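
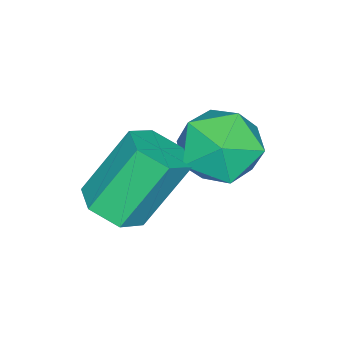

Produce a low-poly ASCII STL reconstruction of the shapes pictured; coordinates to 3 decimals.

solid 
facet normal -0.546 0.673 0.498
outer loop
vertex -3.373 -1.128 1.031
vertex -4.368 -1.813 0.865
vertex -3.671 -1.978 1.852
endloop
endfacet
facet normal 0.127 0.666 0.735
outer loop
vertex -3.373 -1.128 1.031
vertex -3.671 -1.978 1.852
vertex -2.506 -1.833 1.52
endloop
endfacet
facet normal 0.556 0.811 0.184
outer loop
vertex -3.373 -1.128 1.031
vertex -2.506 -1.833 1.52
vertex -2.484 -1.578 0.328
endloop
endfacet
facet normal 0.148 0.907 -0.394
outer loop
vertex -3.373 -1.128 1.031
vertex -2.484 -1.578 0.328
vertex -3.634 -1.566 -0.077
endloop
endfacet
facet normal -0.533 0.822 -0.200
outer loop
vertex -3.373 -1.128 1.031
vertex -3.634 -1.566 -0.077
vertex -4.368 -1.813 0.865
endloop
endfacet
facet normal 0.273 0.005 0.962
outer loop
vertex -2.506 -1.833 1.52
vertex -3.671 -1.978 1.852
vertex -2.966 -2.954 1.657
endloop
endfacet
facet normal -0.815 0.016 0.579
outer loop
vertex -3.671 -1.978 1.852
vertex -4.368 -1.813 0.865
vertex -4.116 -2.942 1.252
endloop
endfacet
facet normal -0.794 0.258 -0.551
outer loop
vertex -4.368 -1.813 0.865
vertex -3.634 -1.566 -0.077
vertex -4.094 -2.687 0.06
endloop
endfacet
facet normal 0.309 0.396 -0.865
outer loop
vertex -3.634 -1.566 -0.077
vertex -2.484 -1.578 0.328
vertex -2.929 -2.542 -0.272
endloop
endfacet
facet normal 0.968 0.240 0.069
outer loop
vertex -2.484 -1.578 0.328
vertex -2.506 -1.833 1.52
vertex -2.232 -2.707 0.715
endloop
endfacet
facet normal -0.148 -0.907 0.394
outer loop
vertex -3.227 -3.392 0.549
vertex -2.966 -2.954 1.657
vertex -4.116 -2.942 1.252
endloop
endfacet
facet normal -0.556 -0.811 -0.184
outer loop
vertex -3.227 -3.392 0.549
vertex -4.116 -2.942 1.252
vertex -4.094 -2.687 0.06
endloop
endfacet
facet normal -0.127 -0.666 -0.735
outer loop
vertex -3.227 -3.392 0.549
vertex -4.094 -2.687 0.06
vertex -2.929 -2.542 -0.272
endloop
endfacet
facet normal 0.546 -0.673 -0.498
outer loop
vertex -3.227 -3.392 0.549
vertex -2.929 -2.542 -0.272
vertex -2.232 -2.707 0.715
endloop
endfacet
facet normal 0.533 -0.822 0.200
outer loop
vertex -3.227 -3.392 0.549
vertex -2.232 -2.707 0.715
vertex -2.966 -2.954 1.657
endloop
endfacet
facet normal -0.309 -0.396 0.865
outer loop
vertex -4.116 -2.942 1.252
vertex -2.966 -2.954 1.657
vertex -3.671 -1.978 1.852
endloop
endfacet
facet normal -0.968 -0.240 -0.069
outer loop
vertex -4.094 -2.687 0.06
vertex -4.116 -2.942 1.252
vertex -4.368 -1.813 0.865
endloop
endfacet
facet normal -0.273 -0.005 -0.962
outer loop
vertex -2.929 -2.542 -0.272
vertex -4.094 -2.687 0.06
vertex -3.634 -1.566 -0.077
endloop
endfacet
facet normal 0.815 -0.016 -0.579
outer loop
vertex -2.232 -2.707 0.715
vertex -2.929 -2.542 -0.272
vertex -2.484 -1.578 0.328
endloop
endfacet
facet normal 0.794 -0.258 0.551
outer loop
vertex -2.966 -2.954 1.657
vertex -2.232 -2.707 0.715
vertex -2.506 -1.833 1.52
endloop
endfacet
facet normal 0.417 -0.369 -0.831
outer loop
vertex -0.479 -3.418 -0.467
vertex -1.144 -4.004 -0.54
vertex -1.21 -3.206 -0.928
endloop
endfacet
facet normal 0.389 0.898 -0.204
outer loop
vertex -0.479 -3.418 -0.467
vertex -1.21 -3.206 -0.928
vertex -1.39 -2.609 1.353
endloop
endfacet
facet normal 0.389 0.898 -0.204
outer loop
vertex -1.39 -2.609 1.353
vertex -1.21 -3.206 -0.928
vertex -2.121 -2.397 0.892
endloop
endfacet
facet normal -0.417 0.369 0.831
outer loop
vertex -1.39 -2.609 1.353
vertex -2.121 -2.397 0.892
vertex -2.056 -3.196 1.28
endloop
endfacet
facet normal 0.415 -0.370 -0.831
outer loop
vertex -1.21 -3.206 -0.928
vertex -1.144 -4.004 -0.54
vertex -1.876 -3.792 -1.0
endloop
endfacet
facet normal -0.517 0.655 -0.550
outer loop
vertex -1.21 -3.206 -0.928
vertex -1.876 -3.792 -1.0
vertex -2.121 -2.397 0.892
endloop
endfacet
facet normal -0.517 0.656 -0.550
outer loop
vertex -2.121 -2.397 0.892
vertex -1.876 -3.792 -1.0
vertex -2.787 -2.983 0.819
endloop
endfacet
facet normal -0.416 0.370 0.831
outer loop
vertex -2.121 -2.397 0.892
vertex -2.787 -2.983 0.819
vertex -2.056 -3.196 1.28
endloop
endfacet
facet normal 0.416 -0.368 -0.831
outer loop
vertex -1.876 -3.792 -1.0
vertex -1.144 -4.004 -0.54
vertex -1.81 -4.591 -0.613
endloop
endfacet
facet normal -0.906 -0.242 -0.346
outer loop
vertex -1.876 -3.792 -1.0
vertex -1.81 -4.591 -0.613
vertex -2.787 -2.983 0.819
endloop
endfacet
facet normal -0.906 -0.243 -0.346
outer loop
vertex -2.787 -2.983 0.819
vertex -1.81 -4.591 -0.613
vertex -2.721 -3.782 1.207
endloop
endfacet
facet normal -0.416 0.369 0.831
outer loop
vertex -2.787 -2.983 0.819
vertex -2.721 -3.782 1.207
vertex -2.056 -3.196 1.28
endloop
endfacet
facet normal 0.417 -0.369 -0.831
outer loop
vertex -1.81 -4.591 -0.613
vertex -1.144 -4.004 -0.54
vertex -1.079 -4.803 -0.152
endloop
endfacet
facet normal -0.389 -0.898 0.204
outer loop
vertex -1.81 -4.591 -0.613
vertex -1.079 -4.803 -0.152
vertex -2.721 -3.782 1.207
endloop
endfacet
facet normal -0.389 -0.898 0.204
outer loop
vertex -2.721 -3.782 1.207
vertex -1.079 -4.803 -0.152
vertex -1.99 -3.994 1.668
endloop
endfacet
facet normal -0.417 0.369 0.831
outer loop
vertex -2.721 -3.782 1.207
vertex -1.99 -3.994 1.668
vertex -2.056 -3.196 1.28
endloop
endfacet
facet normal 0.416 -0.370 -0.831
outer loop
vertex -1.079 -4.803 -0.152
vertex -1.144 -4.004 -0.54
vertex -0.413 -4.217 -0.079
endloop
endfacet
facet normal 0.517 -0.656 0.550
outer loop
vertex -1.079 -4.803 -0.152
vertex -0.413 -4.217 -0.079
vertex -1.99 -3.994 1.668
endloop
endfacet
facet normal 0.517 -0.655 0.550
outer loop
vertex -1.99 -3.994 1.668
vertex -0.413 -4.217 -0.079
vertex -1.324 -3.408 1.74
endloop
endfacet
facet normal -0.415 0.370 0.831
outer loop
vertex -1.99 -3.994 1.668
vertex -1.324 -3.408 1.74
vertex -2.056 -3.196 1.28
endloop
endfacet
facet normal 0.416 -0.369 -0.831
outer loop
vertex -0.413 -4.217 -0.079
vertex -1.144 -4.004 -0.54
vertex -0.479 -3.418 -0.467
endloop
endfacet
facet normal 0.906 0.243 0.346
outer loop
vertex -0.413 -4.217 -0.079
vertex -0.479 -3.418 -0.467
vertex -1.324 -3.408 1.74
endloop
endfacet
facet normal 0.906 0.242 0.346
outer loop
vertex -1.324 -3.408 1.74
vertex -0.479 -3.418 -0.467
vertex -1.39 -2.609 1.353
endloop
endfacet
facet normal -0.416 0.368 0.831
outer loop
vertex -1.324 -3.408 1.74
vertex -1.39 -2.609 1.353
vertex -2.056 -3.196 1.28
endloop
endfacet

endsolid


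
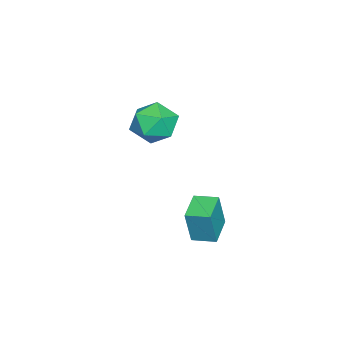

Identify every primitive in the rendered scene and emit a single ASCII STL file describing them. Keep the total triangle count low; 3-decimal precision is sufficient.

solid 
facet normal -0.981 -0.058 0.186
outer loop
vertex 2.061 2.876 2.32
vertex 2.021 3.929 2.438
vertex 1.736 3.051 0.66
endloop
endfacet
facet normal 0.037 -0.993 -0.112
outer loop
vertex 3.099 3.131 0.402
vertex 2.061 2.876 2.32
vertex 1.736 3.051 0.66
endloop
endfacet
facet normal -0.981 -0.058 0.186
outer loop
vertex 1.736 3.051 0.66
vertex 2.021 3.929 2.438
vertex 1.696 4.103 0.779
endloop
endfacet
facet normal -0.191 0.103 -0.976
outer loop
vertex 1.696 4.103 0.779
vertex 3.099 3.131 0.402
vertex 1.736 3.051 0.66
endloop
endfacet
facet normal 0.191 -0.102 0.976
outer loop
vertex 2.061 2.876 2.32
vertex 3.384 4.009 2.18
vertex 2.021 3.929 2.438
endloop
endfacet
facet normal 0.038 -0.993 -0.112
outer loop
vertex 3.424 2.957 2.061
vertex 2.061 2.876 2.32
vertex 3.099 3.131 0.402
endloop
endfacet
facet normal 0.192 -0.103 0.976
outer loop
vertex 3.424 2.957 2.061
vertex 3.384 4.009 2.18
vertex 2.061 2.876 2.32
endloop
endfacet
facet normal -0.037 0.993 0.111
outer loop
vertex 2.021 3.929 2.438
vertex 3.384 4.009 2.18
vertex 1.696 4.103 0.779
endloop
endfacet
facet normal -0.192 0.102 -0.976
outer loop
vertex 3.059 4.184 0.52
vertex 3.099 3.131 0.402
vertex 1.696 4.103 0.779
endloop
endfacet
facet normal -0.038 0.993 0.112
outer loop
vertex 1.696 4.103 0.779
vertex 3.384 4.009 2.18
vertex 3.059 4.184 0.52
endloop
endfacet
facet normal 0.981 0.058 -0.186
outer loop
vertex 3.059 4.184 0.52
vertex 3.424 2.957 2.061
vertex 3.099 3.131 0.402
endloop
endfacet
facet normal 0.981 0.058 -0.186
outer loop
vertex 3.384 4.009 2.18
vertex 3.424 2.957 2.061
vertex 3.059 4.184 0.52
endloop
endfacet
facet normal 0.284 -0.021 0.959
outer loop
vertex -1.793 0.162 4.049
vertex -2.803 -0.394 4.336
vertex -1.841 -1.025 4.037
endloop
endfacet
facet normal 0.850 -0.040 0.526
outer loop
vertex -1.793 0.162 4.049
vertex -1.841 -1.025 4.037
vertex -1.276 -0.445 3.168
endloop
endfacet
facet normal 0.832 0.543 0.114
outer loop
vertex -1.793 0.162 4.049
vertex -1.276 -0.445 3.168
vertex -1.889 0.545 2.929
endloop
endfacet
facet normal 0.255 0.921 0.293
outer loop
vertex -1.793 0.162 4.049
vertex -1.889 0.545 2.929
vertex -2.832 0.576 3.651
endloop
endfacet
facet normal -0.084 0.573 0.815
outer loop
vertex -1.793 0.162 4.049
vertex -2.832 0.576 3.651
vertex -2.803 -0.394 4.336
endloop
endfacet
facet normal 0.785 -0.612 0.102
outer loop
vertex -1.276 -0.445 3.168
vertex -1.841 -1.025 4.037
vertex -1.968 -1.376 2.909
endloop
endfacet
facet normal -0.131 -0.581 0.803
outer loop
vertex -1.841 -1.025 4.037
vertex -2.803 -0.394 4.336
vertex -2.911 -1.345 3.631
endloop
endfacet
facet normal -0.727 0.381 0.571
outer loop
vertex -2.803 -0.394 4.336
vertex -2.832 0.576 3.651
vertex -3.524 -0.355 3.392
endloop
endfacet
facet normal -0.179 0.945 -0.274
outer loop
vertex -2.832 0.576 3.651
vertex -1.889 0.545 2.929
vertex -2.959 0.225 2.523
endloop
endfacet
facet normal 0.756 0.332 -0.564
outer loop
vertex -1.889 0.545 2.929
vertex -1.276 -0.445 3.168
vertex -1.997 -0.406 2.224
endloop
endfacet
facet normal -0.255 -0.921 -0.293
outer loop
vertex -3.007 -0.962 2.511
vertex -1.968 -1.376 2.909
vertex -2.911 -1.345 3.631
endloop
endfacet
facet normal -0.832 -0.543 -0.114
outer loop
vertex -3.007 -0.962 2.511
vertex -2.911 -1.345 3.631
vertex -3.524 -0.355 3.392
endloop
endfacet
facet normal -0.850 0.040 -0.526
outer loop
vertex -3.007 -0.962 2.511
vertex -3.524 -0.355 3.392
vertex -2.959 0.225 2.523
endloop
endfacet
facet normal -0.284 0.021 -0.959
outer loop
vertex -3.007 -0.962 2.511
vertex -2.959 0.225 2.523
vertex -1.997 -0.406 2.224
endloop
endfacet
facet normal 0.084 -0.573 -0.815
outer loop
vertex -3.007 -0.962 2.511
vertex -1.997 -0.406 2.224
vertex -1.968 -1.376 2.909
endloop
endfacet
facet normal 0.179 -0.945 0.274
outer loop
vertex -2.911 -1.345 3.631
vertex -1.968 -1.376 2.909
vertex -1.841 -1.025 4.037
endloop
endfacet
facet normal -0.756 -0.332 0.564
outer loop
vertex -3.524 -0.355 3.392
vertex -2.911 -1.345 3.631
vertex -2.803 -0.394 4.336
endloop
endfacet
facet normal -0.785 0.612 -0.102
outer loop
vertex -2.959 0.225 2.523
vertex -3.524 -0.355 3.392
vertex -2.832 0.576 3.651
endloop
endfacet
facet normal 0.131 0.581 -0.803
outer loop
vertex -1.997 -0.406 2.224
vertex -2.959 0.225 2.523
vertex -1.889 0.545 2.929
endloop
endfacet
facet normal 0.727 -0.381 -0.571
outer loop
vertex -1.968 -1.376 2.909
vertex -1.997 -0.406 2.224
vertex -1.276 -0.445 3.168
endloop
endfacet

endsolid


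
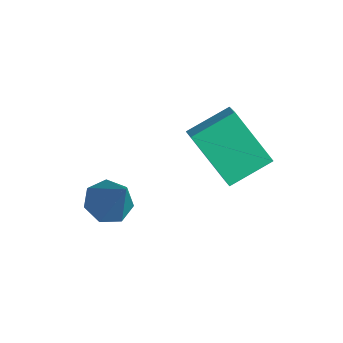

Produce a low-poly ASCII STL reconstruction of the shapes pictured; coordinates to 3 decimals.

solid 
facet normal -0.561 -0.291 0.775
outer loop
vertex 0.991 -0.155 2.828
vertex 1.111 1.252 3.443
vertex 0.323 0.076 2.431
endloop
endfacet
facet normal -0.079 -0.913 -0.399
outer loop
vertex 1.509 0.688 0.797
vertex 0.991 -0.155 2.828
vertex 0.323 0.076 2.431
endloop
endfacet
facet normal -0.561 -0.291 0.775
outer loop
vertex 0.323 0.076 2.431
vertex 1.111 1.252 3.443
vertex 0.444 1.482 3.046
endloop
endfacet
facet normal -0.823 0.285 -0.491
outer loop
vertex 0.444 1.482 3.046
vertex 1.509 0.688 0.797
vertex 0.323 0.076 2.431
endloop
endfacet
facet normal 0.823 -0.285 0.491
outer loop
vertex 0.991 -0.155 2.828
vertex 2.297 1.864 1.809
vertex 1.111 1.252 3.443
endloop
endfacet
facet normal -0.078 -0.914 -0.399
outer loop
vertex 2.176 0.458 1.194
vertex 0.991 -0.155 2.828
vertex 1.509 0.688 0.797
endloop
endfacet
facet normal 0.824 -0.285 0.490
outer loop
vertex 2.176 0.458 1.194
vertex 2.297 1.864 1.809
vertex 0.991 -0.155 2.828
endloop
endfacet
facet normal 0.078 0.914 0.399
outer loop
vertex 1.111 1.252 3.443
vertex 2.297 1.864 1.809
vertex 0.444 1.482 3.046
endloop
endfacet
facet normal -0.824 0.285 -0.491
outer loop
vertex 1.629 2.095 1.412
vertex 1.509 0.688 0.797
vertex 0.444 1.482 3.046
endloop
endfacet
facet normal 0.078 0.913 0.400
outer loop
vertex 0.444 1.482 3.046
vertex 2.297 1.864 1.809
vertex 1.629 2.095 1.412
endloop
endfacet
facet normal 0.561 0.291 -0.775
outer loop
vertex 1.629 2.095 1.412
vertex 2.176 0.458 1.194
vertex 1.509 0.688 0.797
endloop
endfacet
facet normal 0.561 0.291 -0.775
outer loop
vertex 2.297 1.864 1.809
vertex 2.176 0.458 1.194
vertex 1.629 2.095 1.412
endloop
endfacet
facet normal -0.564 -0.037 -0.825
outer loop
vertex 0.026 -1.957 -1.244
vertex -0.629 -2.043 -0.792
vertex -0.289 -1.368 -1.055
endloop
endfacet
facet normal 0.850 0.504 -0.154
outer loop
vertex 0.026 -1.957 -1.244
vertex -0.289 -1.368 -1.055
vertex 0.389 -1.977 0.692
endloop
endfacet
facet normal -0.566 -0.036 -0.824
outer loop
vertex -0.289 -1.368 -1.055
vertex -0.629 -2.043 -0.792
vertex -0.859 -1.287 -0.667
endloop
endfacet
facet normal 0.281 0.935 0.217
outer loop
vertex -0.289 -1.368 -1.055
vertex -0.859 -1.287 -0.667
vertex 0.389 -1.977 0.692
endloop
endfacet
facet normal -0.565 -0.036 -0.824
outer loop
vertex -0.859 -1.287 -0.667
vertex -0.629 -2.043 -0.792
vertex -1.256 -1.775 -0.374
endloop
endfacet
facet normal -0.343 0.673 0.656
outer loop
vertex -0.859 -1.287 -0.667
vertex -1.256 -1.775 -0.374
vertex 0.389 -1.977 0.692
endloop
endfacet
facet normal -0.565 -0.037 -0.824
outer loop
vertex -1.256 -1.775 -0.374
vertex -0.629 -2.043 -0.792
vertex -1.18 -2.465 -0.395
endloop
endfacet
facet normal -0.549 -0.086 0.831
outer loop
vertex -1.256 -1.775 -0.374
vertex -1.18 -2.465 -0.395
vertex 0.389 -1.977 0.692
endloop
endfacet
facet normal -0.565 -0.037 -0.824
outer loop
vertex -1.18 -2.465 -0.395
vertex -0.629 -2.043 -0.792
vertex -0.689 -2.837 -0.715
endloop
endfacet
facet normal -0.184 -0.769 0.612
outer loop
vertex -1.18 -2.465 -0.395
vertex -0.689 -2.837 -0.715
vertex 0.389 -1.977 0.692
endloop
endfacet
facet normal -0.565 -0.037 -0.824
outer loop
vertex -0.689 -2.837 -0.715
vertex -0.629 -2.043 -0.792
vertex -0.153 -2.611 -1.093
endloop
endfacet
facet normal 0.478 -0.863 0.162
outer loop
vertex -0.689 -2.837 -0.715
vertex -0.153 -2.611 -1.093
vertex 0.389 -1.977 0.692
endloop
endfacet
facet normal -0.564 -0.036 -0.825
outer loop
vertex -0.153 -2.611 -1.093
vertex -0.629 -2.043 -0.792
vertex 0.026 -1.957 -1.244
endloop
endfacet
facet normal 0.938 -0.298 -0.179
outer loop
vertex -0.153 -2.611 -1.093
vertex 0.026 -1.957 -1.244
vertex 0.389 -1.977 0.692
endloop
endfacet

endsolid


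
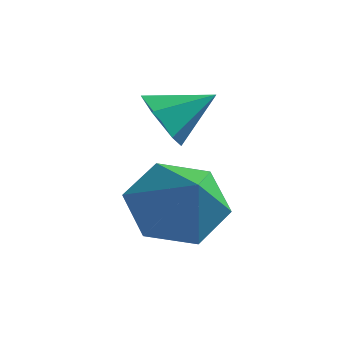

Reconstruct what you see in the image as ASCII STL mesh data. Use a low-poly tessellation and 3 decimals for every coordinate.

solid 
facet normal -0.616 0.476 -0.628
outer loop
vertex 2.86 -1.175 -3.207
vertex 2.129 -1.796 -2.961
vertex 2.258 -0.957 -2.452
endloop
endfacet
facet normal 0.738 0.510 0.441
outer loop
vertex 2.86 -1.175 -3.207
vertex 2.258 -0.957 -2.452
vertex 3.071 -2.524 -1.999
endloop
endfacet
facet normal -0.616 0.476 -0.628
outer loop
vertex 2.258 -0.957 -2.452
vertex 2.129 -1.796 -2.961
vertex 1.527 -1.578 -2.206
endloop
endfacet
facet normal 0.060 0.306 0.950
outer loop
vertex 2.258 -0.957 -2.452
vertex 1.527 -1.578 -2.206
vertex 3.071 -2.524 -1.999
endloop
endfacet
facet normal -0.616 0.476 -0.628
outer loop
vertex 1.527 -1.578 -2.206
vertex 2.129 -1.796 -2.961
vertex 1.398 -2.417 -2.715
endloop
endfacet
facet normal -0.377 -0.437 0.816
outer loop
vertex 1.527 -1.578 -2.206
vertex 1.398 -2.417 -2.715
vertex 3.071 -2.524 -1.999
endloop
endfacet
facet normal -0.616 0.476 -0.628
outer loop
vertex 1.398 -2.417 -2.715
vertex 2.129 -1.796 -2.961
vertex 2.0 -2.635 -3.47
endloop
endfacet
facet normal -0.136 -0.975 0.173
outer loop
vertex 1.398 -2.417 -2.715
vertex 2.0 -2.635 -3.47
vertex 3.071 -2.524 -1.999
endloop
endfacet
facet normal -0.616 0.476 -0.628
outer loop
vertex 2.0 -2.635 -3.47
vertex 2.129 -1.796 -2.961
vertex 2.731 -2.014 -3.716
endloop
endfacet
facet normal 0.542 -0.771 -0.336
outer loop
vertex 2.0 -2.635 -3.47
vertex 2.731 -2.014 -3.716
vertex 3.071 -2.524 -1.999
endloop
endfacet
facet normal -0.616 0.476 -0.628
outer loop
vertex 2.731 -2.014 -3.716
vertex 2.129 -1.796 -2.961
vertex 2.86 -1.175 -3.207
endloop
endfacet
facet normal 0.979 -0.028 -0.202
outer loop
vertex 2.731 -2.014 -3.716
vertex 2.86 -1.175 -3.207
vertex 3.071 -2.524 -1.999
endloop
endfacet
facet normal -0.616 -0.605 -0.504
outer loop
vertex 1.137 -0.247 -2.323
vertex 0.763 -0.36 -1.73
vertex 0.59 0.176 -2.162
endloop
endfacet
facet normal 0.428 0.747 -0.509
outer loop
vertex 1.137 -0.247 -2.323
vertex 0.59 0.176 -2.162
vertex 1.497 0.36 -1.13
endloop
endfacet
facet normal -0.616 -0.605 -0.504
outer loop
vertex 0.59 0.176 -2.162
vertex 0.763 -0.36 -1.73
vertex 0.216 0.063 -1.569
endloop
endfacet
facet normal -0.237 0.971 0.035
outer loop
vertex 0.59 0.176 -2.162
vertex 0.216 0.063 -1.569
vertex 1.497 0.36 -1.13
endloop
endfacet
facet normal -0.616 -0.605 -0.504
outer loop
vertex 0.216 0.063 -1.569
vertex 0.763 -0.36 -1.73
vertex 0.389 -0.473 -1.137
endloop
endfacet
facet normal -0.382 0.502 0.776
outer loop
vertex 0.216 0.063 -1.569
vertex 0.389 -0.473 -1.137
vertex 1.497 0.36 -1.13
endloop
endfacet
facet normal -0.616 -0.605 -0.504
outer loop
vertex 0.389 -0.473 -1.137
vertex 0.763 -0.36 -1.73
vertex 0.936 -0.896 -1.298
endloop
endfacet
facet normal 0.138 -0.192 0.972
outer loop
vertex 0.389 -0.473 -1.137
vertex 0.936 -0.896 -1.298
vertex 1.497 0.36 -1.13
endloop
endfacet
facet normal -0.616 -0.605 -0.504
outer loop
vertex 0.936 -0.896 -1.298
vertex 0.763 -0.36 -1.73
vertex 1.31 -0.783 -1.891
endloop
endfacet
facet normal 0.803 -0.416 0.427
outer loop
vertex 0.936 -0.896 -1.298
vertex 1.31 -0.783 -1.891
vertex 1.497 0.36 -1.13
endloop
endfacet
facet normal -0.616 -0.605 -0.504
outer loop
vertex 1.31 -0.783 -1.891
vertex 0.763 -0.36 -1.73
vertex 1.137 -0.247 -2.323
endloop
endfacet
facet normal 0.948 0.053 -0.313
outer loop
vertex 1.31 -0.783 -1.891
vertex 1.137 -0.247 -2.323
vertex 1.497 0.36 -1.13
endloop
endfacet

endsolid


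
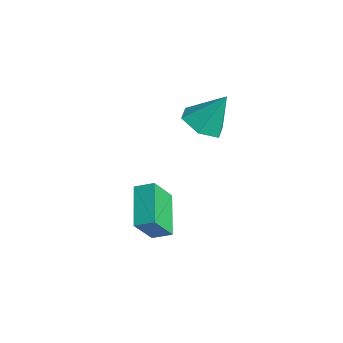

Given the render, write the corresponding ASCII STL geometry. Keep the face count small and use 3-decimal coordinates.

solid 
facet normal -0.800 0.395 0.451
outer loop
vertex -2.46 -0.642 -2.667
vertex -1.944 0.009 -2.321
vertex -2.741 0.27 -3.964
endloop
endfacet
facet normal -0.573 -0.724 -0.385
outer loop
vertex -1.116 -0.529 -4.879
vertex -2.46 -0.642 -2.667
vertex -2.741 0.27 -3.964
endloop
endfacet
facet normal -0.801 0.393 0.451
outer loop
vertex -2.741 0.27 -3.964
vertex -1.944 0.009 -2.321
vertex -2.226 0.922 -3.617
endloop
endfacet
facet normal -0.175 0.567 -0.805
outer loop
vertex -2.226 0.922 -3.617
vertex -1.116 -0.529 -4.879
vertex -2.741 0.27 -3.964
endloop
endfacet
facet normal 0.175 -0.567 0.805
outer loop
vertex -2.46 -0.642 -2.667
vertex -0.319 -0.79 -3.236
vertex -1.944 0.009 -2.321
endloop
endfacet
facet normal -0.573 -0.724 -0.385
outer loop
vertex -0.834 -1.442 -3.583
vertex -2.46 -0.642 -2.667
vertex -1.116 -0.529 -4.879
endloop
endfacet
facet normal 0.175 -0.567 0.805
outer loop
vertex -0.834 -1.442 -3.583
vertex -0.319 -0.79 -3.236
vertex -2.46 -0.642 -2.667
endloop
endfacet
facet normal 0.573 0.724 0.385
outer loop
vertex -1.944 0.009 -2.321
vertex -0.319 -0.79 -3.236
vertex -2.226 0.922 -3.617
endloop
endfacet
facet normal -0.175 0.567 -0.805
outer loop
vertex -0.6 0.122 -4.533
vertex -1.116 -0.529 -4.879
vertex -2.226 0.922 -3.617
endloop
endfacet
facet normal 0.573 0.724 0.385
outer loop
vertex -2.226 0.922 -3.617
vertex -0.319 -0.79 -3.236
vertex -0.6 0.122 -4.533
endloop
endfacet
facet normal 0.800 -0.394 -0.452
outer loop
vertex -0.6 0.122 -4.533
vertex -0.834 -1.442 -3.583
vertex -1.116 -0.529 -4.879
endloop
endfacet
facet normal 0.802 -0.393 -0.450
outer loop
vertex -0.319 -0.79 -3.236
vertex -0.834 -1.442 -3.583
vertex -0.6 0.122 -4.533
endloop
endfacet
facet normal -0.233 -0.472 -0.850
outer loop
vertex -1.658 1.776 0.253
vertex -2.473 2.379 0.142
vertex -1.576 2.655 -0.257
endloop
endfacet
facet normal 0.974 0.039 0.223
outer loop
vertex -1.658 1.776 0.253
vertex -1.576 2.655 -0.257
vertex -2.047 3.241 1.698
endloop
endfacet
facet normal -0.233 -0.472 -0.850
outer loop
vertex -1.576 2.655 -0.257
vertex -2.473 2.379 0.142
vertex -2.391 3.258 -0.368
endloop
endfacet
facet normal 0.600 0.794 -0.093
outer loop
vertex -1.576 2.655 -0.257
vertex -2.391 3.258 -0.368
vertex -2.047 3.241 1.698
endloop
endfacet
facet normal -0.233 -0.472 -0.850
outer loop
vertex -2.391 3.258 -0.368
vertex -2.473 2.379 0.142
vertex -3.288 2.982 0.031
endloop
endfacet
facet normal -0.272 0.961 0.053
outer loop
vertex -2.391 3.258 -0.368
vertex -3.288 2.982 0.031
vertex -2.047 3.241 1.698
endloop
endfacet
facet normal -0.233 -0.471 -0.851
outer loop
vertex -3.288 2.982 0.031
vertex -2.473 2.379 0.142
vertex -3.37 2.102 0.541
endloop
endfacet
facet normal -0.771 0.371 0.517
outer loop
vertex -3.288 2.982 0.031
vertex -3.37 2.102 0.541
vertex -2.047 3.241 1.698
endloop
endfacet
facet normal -0.233 -0.471 -0.851
outer loop
vertex -3.37 2.102 0.541
vertex -2.473 2.379 0.142
vertex -2.555 1.499 0.652
endloop
endfacet
facet normal -0.398 -0.384 0.833
outer loop
vertex -3.37 2.102 0.541
vertex -2.555 1.499 0.652
vertex -2.047 3.241 1.698
endloop
endfacet
facet normal -0.233 -0.471 -0.851
outer loop
vertex -2.555 1.499 0.652
vertex -2.473 2.379 0.142
vertex -1.658 1.776 0.253
endloop
endfacet
facet normal 0.475 -0.551 0.686
outer loop
vertex -2.555 1.499 0.652
vertex -1.658 1.776 0.253
vertex -2.047 3.241 1.698
endloop
endfacet

endsolid


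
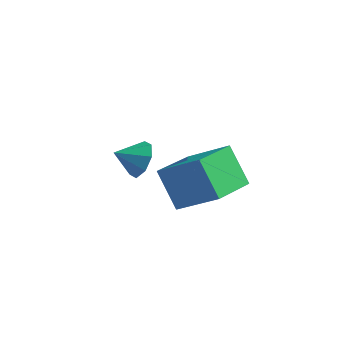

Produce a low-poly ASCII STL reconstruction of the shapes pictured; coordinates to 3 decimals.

solid 
facet normal 0.699 0.524 -0.486
outer loop
vertex -0.975 3.715 -1.165
vertex -1.542 3.983 -1.692
vertex -1.244 4.249 -0.976
endloop
endfacet
facet normal 0.066 -0.303 0.951
outer loop
vertex -0.975 3.715 -1.165
vertex -1.244 4.249 -0.976
vertex -2.298 3.417 -1.168
endloop
endfacet
facet normal 0.700 0.524 -0.486
outer loop
vertex -1.244 4.249 -0.976
vertex -1.542 3.983 -1.692
vertex -1.688 4.628 -1.207
endloop
endfacet
facet normal -0.320 0.191 0.928
outer loop
vertex -1.244 4.249 -0.976
vertex -1.688 4.628 -1.207
vertex -2.298 3.417 -1.168
endloop
endfacet
facet normal 0.699 0.524 -0.487
outer loop
vertex -1.688 4.628 -1.207
vertex -1.542 3.983 -1.692
vertex -2.047 4.629 -1.721
endloop
endfacet
facet normal -0.752 0.396 0.526
outer loop
vertex -1.688 4.628 -1.207
vertex -2.047 4.629 -1.721
vertex -2.298 3.417 -1.168
endloop
endfacet
facet normal 0.699 0.525 -0.486
outer loop
vertex -2.047 4.629 -1.721
vertex -1.542 3.983 -1.692
vertex -2.11 4.252 -2.219
endloop
endfacet
facet normal -0.981 0.193 -0.022
outer loop
vertex -2.047 4.629 -1.721
vertex -2.11 4.252 -2.219
vertex -2.298 3.417 -1.168
endloop
endfacet
facet normal 0.699 0.524 -0.486
outer loop
vertex -2.11 4.252 -2.219
vertex -1.542 3.983 -1.692
vertex -1.841 3.718 -2.408
endloop
endfacet
facet normal -0.870 -0.299 -0.393
outer loop
vertex -2.11 4.252 -2.219
vertex -1.841 3.718 -2.408
vertex -2.298 3.417 -1.168
endloop
endfacet
facet normal 0.699 0.524 -0.486
outer loop
vertex -1.841 3.718 -2.408
vertex -1.542 3.983 -1.692
vertex -1.397 3.339 -2.178
endloop
endfacet
facet normal -0.484 -0.792 -0.371
outer loop
vertex -1.841 3.718 -2.408
vertex -1.397 3.339 -2.178
vertex -2.298 3.417 -1.168
endloop
endfacet
facet normal 0.699 0.524 -0.486
outer loop
vertex -1.397 3.339 -2.178
vertex -1.542 3.983 -1.692
vertex -1.038 3.338 -1.663
endloop
endfacet
facet normal -0.050 -0.998 0.033
outer loop
vertex -1.397 3.339 -2.178
vertex -1.038 3.338 -1.663
vertex -2.298 3.417 -1.168
endloop
endfacet
facet normal 0.699 0.525 -0.486
outer loop
vertex -1.038 3.338 -1.663
vertex -1.542 3.983 -1.692
vertex -0.975 3.715 -1.165
endloop
endfacet
facet normal 0.178 -0.795 0.580
outer loop
vertex -1.038 3.338 -1.663
vertex -0.975 3.715 -1.165
vertex -2.298 3.417 -1.168
endloop
endfacet
facet normal -0.557 0.286 0.780
outer loop
vertex 2.101 0.86 1.764
vertex 2.412 2.603 1.346
vertex 0.589 0.869 0.681
endloop
endfacet
facet normal -0.170 -0.958 0.230
outer loop
vertex 1.508 0.397 -0.606
vertex 2.101 0.86 1.764
vertex 0.589 0.869 0.681
endloop
endfacet
facet normal -0.557 0.287 0.780
outer loop
vertex 0.589 0.869 0.681
vertex 2.412 2.603 1.346
vertex 0.9 2.613 0.262
endloop
endfacet
facet normal -0.813 0.005 -0.582
outer loop
vertex 0.9 2.613 0.262
vertex 1.508 0.397 -0.606
vertex 0.589 0.869 0.681
endloop
endfacet
facet normal 0.813 -0.005 0.582
outer loop
vertex 2.101 0.86 1.764
vertex 3.331 2.131 0.059
vertex 2.412 2.603 1.346
endloop
endfacet
facet normal -0.171 -0.958 0.230
outer loop
vertex 3.02 0.387 0.478
vertex 2.101 0.86 1.764
vertex 1.508 0.397 -0.606
endloop
endfacet
facet normal 0.813 -0.005 0.583
outer loop
vertex 3.02 0.387 0.478
vertex 3.331 2.131 0.059
vertex 2.101 0.86 1.764
endloop
endfacet
facet normal 0.171 0.958 -0.229
outer loop
vertex 2.412 2.603 1.346
vertex 3.331 2.131 0.059
vertex 0.9 2.613 0.262
endloop
endfacet
facet normal -0.813 0.005 -0.583
outer loop
vertex 1.819 2.14 -1.024
vertex 1.508 0.397 -0.606
vertex 0.9 2.613 0.262
endloop
endfacet
facet normal 0.171 0.958 -0.230
outer loop
vertex 0.9 2.613 0.262
vertex 3.331 2.131 0.059
vertex 1.819 2.14 -1.024
endloop
endfacet
facet normal 0.557 -0.286 -0.780
outer loop
vertex 1.819 2.14 -1.024
vertex 3.02 0.387 0.478
vertex 1.508 0.397 -0.606
endloop
endfacet
facet normal 0.557 -0.287 -0.780
outer loop
vertex 3.331 2.131 0.059
vertex 3.02 0.387 0.478
vertex 1.819 2.14 -1.024
endloop
endfacet

endsolid


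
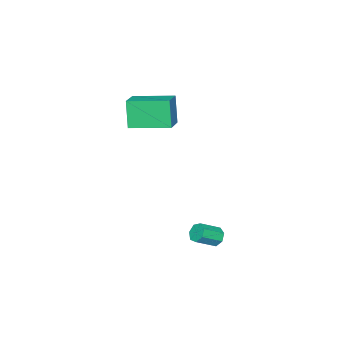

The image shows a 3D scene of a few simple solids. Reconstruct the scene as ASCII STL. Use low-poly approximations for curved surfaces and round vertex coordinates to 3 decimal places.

solid 
facet normal -0.863 -0.396 -0.314
outer loop
vertex -2.237 -5.192 2.889
vertex -3.145 -3.405 3.131
vertex -1.877 -4.81 1.42
endloop
endfacet
facet normal 0.450 -0.885 -0.120
outer loop
vertex -0.755 -4.295 1.829
vertex -2.237 -5.192 2.889
vertex -1.877 -4.81 1.42
endloop
endfacet
facet normal -0.863 -0.395 -0.315
outer loop
vertex -1.877 -4.81 1.42
vertex -3.145 -3.405 3.131
vertex -2.785 -3.022 1.663
endloop
endfacet
facet normal 0.231 0.245 -0.942
outer loop
vertex -2.785 -3.022 1.663
vertex -0.755 -4.295 1.829
vertex -1.877 -4.81 1.42
endloop
endfacet
facet normal -0.231 -0.245 0.942
outer loop
vertex -2.237 -5.192 2.889
vertex -2.023 -2.89 3.54
vertex -3.145 -3.405 3.131
endloop
endfacet
facet normal 0.449 -0.885 -0.121
outer loop
vertex -1.115 -4.678 3.297
vertex -2.237 -5.192 2.889
vertex -0.755 -4.295 1.829
endloop
endfacet
facet normal -0.230 -0.245 0.942
outer loop
vertex -1.115 -4.678 3.297
vertex -2.023 -2.89 3.54
vertex -2.237 -5.192 2.889
endloop
endfacet
facet normal -0.450 0.885 0.120
outer loop
vertex -3.145 -3.405 3.131
vertex -2.023 -2.89 3.54
vertex -2.785 -3.022 1.663
endloop
endfacet
facet normal 0.230 0.245 -0.942
outer loop
vertex -1.663 -2.508 2.071
vertex -0.755 -4.295 1.829
vertex -2.785 -3.022 1.663
endloop
endfacet
facet normal -0.449 0.885 0.120
outer loop
vertex -2.785 -3.022 1.663
vertex -2.023 -2.89 3.54
vertex -1.663 -2.508 2.071
endloop
endfacet
facet normal 0.863 0.396 0.315
outer loop
vertex -1.663 -2.508 2.071
vertex -1.115 -4.678 3.297
vertex -0.755 -4.295 1.829
endloop
endfacet
facet normal 0.863 0.396 0.314
outer loop
vertex -2.023 -2.89 3.54
vertex -1.115 -4.678 3.297
vertex -1.663 -2.508 2.071
endloop
endfacet
facet normal -0.754 0.404 -0.518
outer loop
vertex -0.727 0.381 -4.052
vertex -0.931 0.576 -3.603
vertex -0.583 0.802 -3.933
endloop
endfacet
facet normal 0.578 0.033 -0.815
outer loop
vertex -0.727 0.381 -4.052
vertex -0.583 0.802 -3.933
vertex 0.156 -0.091 -3.445
endloop
endfacet
facet normal 0.578 0.032 -0.816
outer loop
vertex 0.156 -0.091 -3.445
vertex -0.583 0.802 -3.933
vertex 0.299 0.33 -3.327
endloop
endfacet
facet normal 0.754 -0.402 0.520
outer loop
vertex 0.156 -0.091 -3.445
vertex 0.299 0.33 -3.327
vertex -0.049 0.104 -2.997
endloop
endfacet
facet normal -0.754 0.403 -0.519
outer loop
vertex -0.583 0.802 -3.933
vertex -0.931 0.576 -3.603
vertex -0.702 1.052 -3.566
endloop
endfacet
facet normal 0.604 0.736 -0.306
outer loop
vertex -0.583 0.802 -3.933
vertex -0.702 1.052 -3.566
vertex 0.299 0.33 -3.327
endloop
endfacet
facet normal 0.604 0.736 -0.307
outer loop
vertex 0.299 0.33 -3.327
vertex -0.702 1.052 -3.566
vertex 0.18 0.581 -2.96
endloop
endfacet
facet normal 0.754 -0.402 0.520
outer loop
vertex 0.299 0.33 -3.327
vertex 0.18 0.581 -2.96
vertex -0.049 0.104 -2.997
endloop
endfacet
facet normal -0.754 0.403 -0.519
outer loop
vertex -0.702 1.052 -3.566
vertex -0.931 0.576 -3.603
vertex -0.993 0.944 -3.227
endloop
endfacet
facet normal 0.175 0.885 0.432
outer loop
vertex -0.702 1.052 -3.566
vertex -0.993 0.944 -3.227
vertex 0.18 0.581 -2.96
endloop
endfacet
facet normal 0.175 0.884 0.433
outer loop
vertex 0.18 0.581 -2.96
vertex -0.993 0.944 -3.227
vertex -0.111 0.472 -2.62
endloop
endfacet
facet normal 0.755 -0.403 0.517
outer loop
vertex 0.18 0.581 -2.96
vertex -0.111 0.472 -2.62
vertex -0.049 0.104 -2.997
endloop
endfacet
facet normal -0.753 0.404 -0.519
outer loop
vertex -0.993 0.944 -3.227
vertex -0.931 0.576 -3.603
vertex -1.238 0.559 -3.171
endloop
endfacet
facet normal -0.385 0.368 0.846
outer loop
vertex -0.993 0.944 -3.227
vertex -1.238 0.559 -3.171
vertex -0.111 0.472 -2.62
endloop
endfacet
facet normal -0.386 0.366 0.847
outer loop
vertex -0.111 0.472 -2.62
vertex -1.238 0.559 -3.171
vertex -0.355 0.087 -2.565
endloop
endfacet
facet normal 0.754 -0.404 0.518
outer loop
vertex -0.111 0.472 -2.62
vertex -0.355 0.087 -2.565
vertex -0.049 0.104 -2.997
endloop
endfacet
facet normal -0.754 0.402 -0.520
outer loop
vertex -1.238 0.559 -3.171
vertex -0.931 0.576 -3.603
vertex -1.251 0.186 -3.441
endloop
endfacet
facet normal -0.656 -0.428 0.622
outer loop
vertex -1.238 0.559 -3.171
vertex -1.251 0.186 -3.441
vertex -0.355 0.087 -2.565
endloop
endfacet
facet normal -0.656 -0.425 0.623
outer loop
vertex -0.355 0.087 -2.565
vertex -1.251 0.186 -3.441
vertex -0.369 -0.286 -2.834
endloop
endfacet
facet normal 0.754 -0.402 0.519
outer loop
vertex -0.355 0.087 -2.565
vertex -0.369 -0.286 -2.834
vertex -0.049 0.104 -2.997
endloop
endfacet
facet normal -0.754 0.404 -0.518
outer loop
vertex -1.251 0.186 -3.441
vertex -0.931 0.576 -3.603
vertex -1.024 0.107 -3.833
endloop
endfacet
facet normal -0.433 -0.899 -0.070
outer loop
vertex -1.251 0.186 -3.441
vertex -1.024 0.107 -3.833
vertex -0.369 -0.286 -2.834
endloop
endfacet
facet normal -0.433 -0.899 -0.070
outer loop
vertex -0.369 -0.286 -2.834
vertex -1.024 0.107 -3.833
vertex -0.142 -0.365 -3.226
endloop
endfacet
facet normal 0.755 -0.403 0.518
outer loop
vertex -0.369 -0.286 -2.834
vertex -0.142 -0.365 -3.226
vertex -0.049 0.104 -2.997
endloop
endfacet
facet normal -0.754 0.404 -0.518
outer loop
vertex -1.024 0.107 -3.833
vertex -0.931 0.576 -3.603
vertex -0.727 0.381 -4.052
endloop
endfacet
facet normal 0.117 -0.694 -0.710
outer loop
vertex -1.024 0.107 -3.833
vertex -0.727 0.381 -4.052
vertex -0.142 -0.365 -3.226
endloop
endfacet
facet normal 0.117 -0.694 -0.710
outer loop
vertex -0.142 -0.365 -3.226
vertex -0.727 0.381 -4.052
vertex 0.156 -0.091 -3.445
endloop
endfacet
facet normal 0.753 -0.403 0.520
outer loop
vertex -0.142 -0.365 -3.226
vertex 0.156 -0.091 -3.445
vertex -0.049 0.104 -2.997
endloop
endfacet

endsolid


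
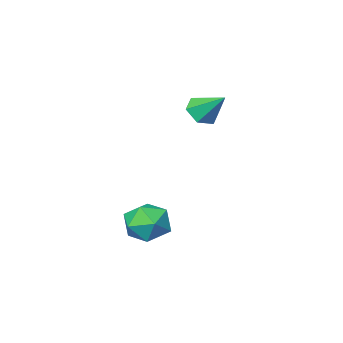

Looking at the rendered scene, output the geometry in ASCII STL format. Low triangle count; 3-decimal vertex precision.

solid 
facet normal -0.013 0.572 0.820
outer loop
vertex 1.002 0.489 -1.778
vertex 0.116 -0.057 -1.411
vertex 1.129 -0.409 -1.149
endloop
endfacet
facet normal 0.652 0.495 0.574
outer loop
vertex 1.002 0.489 -1.778
vertex 1.129 -0.409 -1.149
vertex 1.782 -0.252 -2.026
endloop
endfacet
facet normal 0.669 0.737 -0.097
outer loop
vertex 1.002 0.489 -1.778
vertex 1.782 -0.252 -2.026
vertex 1.172 0.196 -2.829
endloop
endfacet
facet normal 0.015 0.964 -0.266
outer loop
vertex 1.002 0.489 -1.778
vertex 1.172 0.196 -2.829
vertex 0.142 0.317 -2.449
endloop
endfacet
facet normal -0.407 0.863 0.301
outer loop
vertex 1.002 0.489 -1.778
vertex 0.142 0.317 -2.449
vertex 0.116 -0.057 -1.411
endloop
endfacet
facet normal 0.802 -0.203 0.561
outer loop
vertex 1.782 -0.252 -2.026
vertex 1.129 -0.409 -1.149
vertex 1.378 -1.257 -1.811
endloop
endfacet
facet normal -0.275 -0.077 0.958
outer loop
vertex 1.129 -0.409 -1.149
vertex 0.116 -0.057 -1.411
vertex 0.348 -1.136 -1.431
endloop
endfacet
facet normal -0.912 0.392 0.118
outer loop
vertex 0.116 -0.057 -1.411
vertex 0.142 0.317 -2.449
vertex -0.262 -0.688 -2.234
endloop
endfacet
facet normal -0.229 0.556 -0.799
outer loop
vertex 0.142 0.317 -2.449
vertex 1.172 0.196 -2.829
vertex 0.391 -0.531 -3.111
endloop
endfacet
facet normal 0.830 0.188 -0.525
outer loop
vertex 1.172 0.196 -2.829
vertex 1.782 -0.252 -2.026
vertex 1.404 -0.883 -2.849
endloop
endfacet
facet normal -0.015 -0.964 0.266
outer loop
vertex 0.518 -1.429 -2.482
vertex 1.378 -1.257 -1.811
vertex 0.348 -1.136 -1.431
endloop
endfacet
facet normal -0.669 -0.737 0.097
outer loop
vertex 0.518 -1.429 -2.482
vertex 0.348 -1.136 -1.431
vertex -0.262 -0.688 -2.234
endloop
endfacet
facet normal -0.652 -0.495 -0.574
outer loop
vertex 0.518 -1.429 -2.482
vertex -0.262 -0.688 -2.234
vertex 0.391 -0.531 -3.111
endloop
endfacet
facet normal 0.013 -0.572 -0.820
outer loop
vertex 0.518 -1.429 -2.482
vertex 0.391 -0.531 -3.111
vertex 1.404 -0.883 -2.849
endloop
endfacet
facet normal 0.407 -0.863 -0.301
outer loop
vertex 0.518 -1.429 -2.482
vertex 1.404 -0.883 -2.849
vertex 1.378 -1.257 -1.811
endloop
endfacet
facet normal 0.229 -0.556 0.799
outer loop
vertex 0.348 -1.136 -1.431
vertex 1.378 -1.257 -1.811
vertex 1.129 -0.409 -1.149
endloop
endfacet
facet normal -0.830 -0.188 0.525
outer loop
vertex -0.262 -0.688 -2.234
vertex 0.348 -1.136 -1.431
vertex 0.116 -0.057 -1.411
endloop
endfacet
facet normal -0.802 0.203 -0.561
outer loop
vertex 0.391 -0.531 -3.111
vertex -0.262 -0.688 -2.234
vertex 0.142 0.317 -2.449
endloop
endfacet
facet normal 0.275 0.077 -0.958
outer loop
vertex 1.404 -0.883 -2.849
vertex 0.391 -0.531 -3.111
vertex 1.172 0.196 -2.829
endloop
endfacet
facet normal 0.912 -0.392 -0.118
outer loop
vertex 1.378 -1.257 -1.811
vertex 1.404 -0.883 -2.849
vertex 1.782 -0.252 -2.026
endloop
endfacet
facet normal 0.182 -0.744 -0.643
outer loop
vertex -2.375 -2.597 2.8
vertex -3.17 -2.584 2.56
vertex -2.611 -2.11 2.17
endloop
endfacet
facet normal 0.790 0.591 0.161
outer loop
vertex -2.375 -2.597 2.8
vertex -2.611 -2.11 2.17
vertex -3.47 -1.356 3.62
endloop
endfacet
facet normal 0.183 -0.744 -0.643
outer loop
vertex -2.611 -2.11 2.17
vertex -3.17 -2.584 2.56
vertex -3.406 -2.098 1.93
endloop
endfacet
facet normal 0.133 0.909 -0.394
outer loop
vertex -2.611 -2.11 2.17
vertex -3.406 -2.098 1.93
vertex -3.47 -1.356 3.62
endloop
endfacet
facet normal 0.182 -0.744 -0.642
outer loop
vertex -3.406 -2.098 1.93
vertex -3.17 -2.584 2.56
vertex -3.964 -2.571 2.32
endloop
endfacet
facet normal -0.730 0.615 -0.298
outer loop
vertex -3.406 -2.098 1.93
vertex -3.964 -2.571 2.32
vertex -3.47 -1.356 3.62
endloop
endfacet
facet normal 0.182 -0.744 -0.643
outer loop
vertex -3.964 -2.571 2.32
vertex -3.17 -2.584 2.56
vertex -3.729 -3.058 2.95
endloop
endfacet
facet normal -0.936 0.004 0.352
outer loop
vertex -3.964 -2.571 2.32
vertex -3.729 -3.058 2.95
vertex -3.47 -1.356 3.62
endloop
endfacet
facet normal 0.183 -0.744 -0.643
outer loop
vertex -3.729 -3.058 2.95
vertex -3.17 -2.584 2.56
vertex -2.934 -3.07 3.19
endloop
endfacet
facet normal -0.279 -0.315 0.907
outer loop
vertex -3.729 -3.058 2.95
vertex -2.934 -3.07 3.19
vertex -3.47 -1.356 3.62
endloop
endfacet
facet normal 0.182 -0.744 -0.642
outer loop
vertex -2.934 -3.07 3.19
vertex -3.17 -2.584 2.56
vertex -2.375 -2.597 2.8
endloop
endfacet
facet normal 0.584 -0.021 0.812
outer loop
vertex -2.934 -3.07 3.19
vertex -2.375 -2.597 2.8
vertex -3.47 -1.356 3.62
endloop
endfacet

endsolid


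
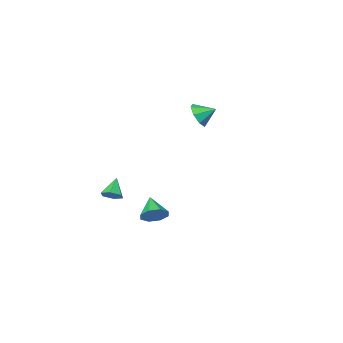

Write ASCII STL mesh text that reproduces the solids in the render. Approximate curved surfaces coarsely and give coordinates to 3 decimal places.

solid 
facet normal 0.314 0.755 -0.575
outer loop
vertex 4.367 3.333 0.366
vertex 3.889 3.122 -0.172
vertex 3.854 3.585 0.417
endloop
endfacet
facet normal 0.138 0.082 0.987
outer loop
vertex 4.367 3.333 0.366
vertex 3.854 3.585 0.417
vertex 3.471 2.118 0.592
endloop
endfacet
facet normal 0.314 0.755 -0.575
outer loop
vertex 3.854 3.585 0.417
vertex 3.889 3.122 -0.172
vertex 3.361 3.566 0.123
endloop
endfacet
facet normal -0.505 0.231 0.832
outer loop
vertex 3.854 3.585 0.417
vertex 3.361 3.566 0.123
vertex 3.471 2.118 0.592
endloop
endfacet
facet normal 0.314 0.756 -0.575
outer loop
vertex 3.361 3.566 0.123
vertex 3.889 3.122 -0.172
vertex 3.178 3.287 -0.344
endloop
endfacet
facet normal -0.938 0.040 0.344
outer loop
vertex 3.361 3.566 0.123
vertex 3.178 3.287 -0.344
vertex 3.471 2.118 0.592
endloop
endfacet
facet normal 0.314 0.756 -0.574
outer loop
vertex 3.178 3.287 -0.344
vertex 3.889 3.122 -0.172
vertex 3.411 2.912 -0.71
endloop
endfacet
facet normal -0.906 -0.378 -0.189
outer loop
vertex 3.178 3.287 -0.344
vertex 3.411 2.912 -0.71
vertex 3.471 2.118 0.592
endloop
endfacet
facet normal 0.315 0.755 -0.575
outer loop
vertex 3.411 2.912 -0.71
vertex 3.889 3.122 -0.172
vertex 3.924 2.659 -0.761
endloop
endfacet
facet normal -0.430 -0.780 -0.456
outer loop
vertex 3.411 2.912 -0.71
vertex 3.924 2.659 -0.761
vertex 3.471 2.118 0.592
endloop
endfacet
facet normal 0.314 0.755 -0.575
outer loop
vertex 3.924 2.659 -0.761
vertex 3.889 3.122 -0.172
vertex 4.416 2.678 -0.467
endloop
endfacet
facet normal 0.215 -0.930 -0.300
outer loop
vertex 3.924 2.659 -0.761
vertex 4.416 2.678 -0.467
vertex 3.471 2.118 0.592
endloop
endfacet
facet normal 0.314 0.755 -0.576
outer loop
vertex 4.416 2.678 -0.467
vertex 3.889 3.122 -0.172
vertex 4.6 2.957 -0.001
endloop
endfacet
facet normal 0.647 -0.739 0.187
outer loop
vertex 4.416 2.678 -0.467
vertex 4.6 2.957 -0.001
vertex 3.471 2.118 0.592
endloop
endfacet
facet normal 0.314 0.756 -0.575
outer loop
vertex 4.6 2.957 -0.001
vertex 3.889 3.122 -0.172
vertex 4.367 3.333 0.366
endloop
endfacet
facet normal 0.616 -0.321 0.720
outer loop
vertex 4.6 2.957 -0.001
vertex 4.367 3.333 0.366
vertex 3.471 2.118 0.592
endloop
endfacet
facet normal 0.651 -0.586 -0.481
outer loop
vertex -2.623 -2.74 3.298
vertex -3.275 -3.191 2.965
vertex -2.829 -2.496 2.722
endloop
endfacet
facet normal 0.162 0.928 0.335
outer loop
vertex -2.623 -2.74 3.298
vertex -2.829 -2.496 2.722
vertex -3.965 -2.569 3.475
endloop
endfacet
facet normal 0.651 -0.586 -0.483
outer loop
vertex -2.829 -2.496 2.722
vertex -3.275 -3.191 2.965
vertex -3.297 -2.659 2.289
endloop
endfacet
facet normal -0.177 0.969 -0.173
outer loop
vertex -2.829 -2.496 2.722
vertex -3.297 -2.659 2.289
vertex -3.965 -2.569 3.475
endloop
endfacet
facet normal 0.652 -0.585 -0.482
outer loop
vertex -3.297 -2.659 2.289
vertex -3.275 -3.191 2.965
vertex -3.751 -3.134 2.251
endloop
endfacet
facet normal -0.642 0.647 -0.411
outer loop
vertex -3.297 -2.659 2.289
vertex -3.751 -3.134 2.251
vertex -3.965 -2.569 3.475
endloop
endfacet
facet normal 0.652 -0.586 -0.481
outer loop
vertex -3.751 -3.134 2.251
vertex -3.275 -3.191 2.965
vertex -3.927 -3.642 2.631
endloop
endfacet
facet normal -0.959 0.154 -0.239
outer loop
vertex -3.751 -3.134 2.251
vertex -3.927 -3.642 2.631
vertex -3.965 -2.569 3.475
endloop
endfacet
facet normal 0.652 -0.586 -0.481
outer loop
vertex -3.927 -3.642 2.631
vertex -3.275 -3.191 2.965
vertex -3.72 -3.885 3.207
endloop
endfacet
facet normal -0.943 -0.225 0.244
outer loop
vertex -3.927 -3.642 2.631
vertex -3.72 -3.885 3.207
vertex -3.965 -2.569 3.475
endloop
endfacet
facet normal 0.652 -0.586 -0.481
outer loop
vertex -3.72 -3.885 3.207
vertex -3.275 -3.191 2.965
vertex -3.253 -3.722 3.641
endloop
endfacet
facet normal -0.605 -0.266 0.751
outer loop
vertex -3.72 -3.885 3.207
vertex -3.253 -3.722 3.641
vertex -3.965 -2.569 3.475
endloop
endfacet
facet normal 0.651 -0.586 -0.482
outer loop
vertex -3.253 -3.722 3.641
vertex -3.275 -3.191 2.965
vertex -2.798 -3.247 3.678
endloop
endfacet
facet normal -0.139 0.056 0.989
outer loop
vertex -3.253 -3.722 3.641
vertex -2.798 -3.247 3.678
vertex -3.965 -2.569 3.475
endloop
endfacet
facet normal 0.651 -0.586 -0.482
outer loop
vertex -2.798 -3.247 3.678
vertex -3.275 -3.191 2.965
vertex -2.623 -2.74 3.298
endloop
endfacet
facet normal 0.178 0.550 0.816
outer loop
vertex -2.798 -3.247 3.678
vertex -2.623 -2.74 3.298
vertex -3.965 -2.569 3.475
endloop
endfacet
facet normal 0.534 0.447 -0.717
outer loop
vertex 3.221 -1.893 -0.631
vertex 2.906 -2.208 -1.062
vertex 2.701 -1.655 -0.87
endloop
endfacet
facet normal -0.115 0.568 0.815
outer loop
vertex 3.221 -1.893 -0.631
vertex 2.701 -1.655 -0.87
vertex 2.234 -2.772 -0.158
endloop
endfacet
facet normal 0.534 0.447 -0.718
outer loop
vertex 2.701 -1.655 -0.87
vertex 2.906 -2.208 -1.062
vertex 2.386 -1.971 -1.301
endloop
endfacet
facet normal -0.831 0.501 0.240
outer loop
vertex 2.701 -1.655 -0.87
vertex 2.386 -1.971 -1.301
vertex 2.234 -2.772 -0.158
endloop
endfacet
facet normal 0.534 0.448 -0.717
outer loop
vertex 2.386 -1.971 -1.301
vertex 2.906 -2.208 -1.062
vertex 2.591 -2.523 -1.493
endloop
endfacet
facet normal -0.925 -0.242 -0.293
outer loop
vertex 2.386 -1.971 -1.301
vertex 2.591 -2.523 -1.493
vertex 2.234 -2.772 -0.158
endloop
endfacet
facet normal 0.533 0.448 -0.717
outer loop
vertex 2.591 -2.523 -1.493
vertex 2.906 -2.208 -1.062
vertex 3.112 -2.76 -1.254
endloop
endfacet
facet normal -0.302 -0.919 -0.252
outer loop
vertex 2.591 -2.523 -1.493
vertex 3.112 -2.76 -1.254
vertex 2.234 -2.772 -0.158
endloop
endfacet
facet normal 0.533 0.448 -0.717
outer loop
vertex 3.112 -2.76 -1.254
vertex 2.906 -2.208 -1.062
vertex 3.427 -2.445 -0.823
endloop
endfacet
facet normal 0.413 -0.852 0.321
outer loop
vertex 3.112 -2.76 -1.254
vertex 3.427 -2.445 -0.823
vertex 2.234 -2.772 -0.158
endloop
endfacet
facet normal 0.533 0.448 -0.717
outer loop
vertex 3.427 -2.445 -0.823
vertex 2.906 -2.208 -1.062
vertex 3.221 -1.893 -0.631
endloop
endfacet
facet normal 0.507 -0.108 0.855
outer loop
vertex 3.427 -2.445 -0.823
vertex 3.221 -1.893 -0.631
vertex 2.234 -2.772 -0.158
endloop
endfacet

endsolid


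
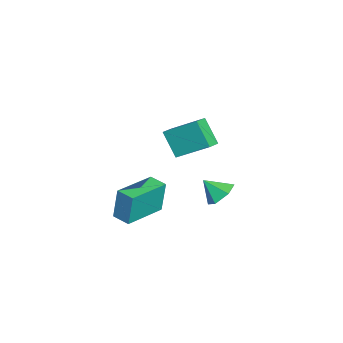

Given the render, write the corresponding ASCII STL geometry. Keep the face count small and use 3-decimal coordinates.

solid 
facet normal 0.173 0.701 -0.691
outer loop
vertex 1.418 3.052 -2.489
vertex 0.65 3.303 -2.427
vertex 1.221 3.628 -1.954
endloop
endfacet
facet normal 0.724 -0.320 0.611
outer loop
vertex 1.418 3.052 -2.489
vertex 1.221 3.628 -1.954
vertex 0.45 2.497 -1.633
endloop
endfacet
facet normal 0.174 0.701 -0.691
outer loop
vertex 1.221 3.628 -1.954
vertex 0.65 3.303 -2.427
vertex 0.454 3.879 -1.892
endloop
endfacet
facet normal 0.138 0.182 0.974
outer loop
vertex 1.221 3.628 -1.954
vertex 0.454 3.879 -1.892
vertex 0.45 2.497 -1.633
endloop
endfacet
facet normal 0.174 0.701 -0.691
outer loop
vertex 0.454 3.879 -1.892
vertex 0.65 3.303 -2.427
vertex -0.118 3.554 -2.366
endloop
endfacet
facet normal -0.677 0.137 0.723
outer loop
vertex 0.454 3.879 -1.892
vertex -0.118 3.554 -2.366
vertex 0.45 2.497 -1.633
endloop
endfacet
facet normal 0.175 0.702 -0.690
outer loop
vertex -0.118 3.554 -2.366
vertex 0.65 3.303 -2.427
vertex 0.079 2.979 -2.901
endloop
endfacet
facet normal -0.905 -0.411 0.109
outer loop
vertex -0.118 3.554 -2.366
vertex 0.079 2.979 -2.901
vertex 0.45 2.497 -1.633
endloop
endfacet
facet normal 0.175 0.702 -0.690
outer loop
vertex 0.079 2.979 -2.901
vertex 0.65 3.303 -2.427
vertex 0.846 2.728 -2.962
endloop
endfacet
facet normal -0.319 -0.913 -0.254
outer loop
vertex 0.079 2.979 -2.901
vertex 0.846 2.728 -2.962
vertex 0.45 2.497 -1.633
endloop
endfacet
facet normal 0.174 0.702 -0.691
outer loop
vertex 0.846 2.728 -2.962
vertex 0.65 3.303 -2.427
vertex 1.418 3.052 -2.489
endloop
endfacet
facet normal 0.495 -0.869 -0.004
outer loop
vertex 0.846 2.728 -2.962
vertex 1.418 3.052 -2.489
vertex 0.45 2.497 -1.633
endloop
endfacet
facet normal -0.645 -0.761 0.066
outer loop
vertex 2.055 -1.193 -1.263
vertex 0.414 0.177 -1.49
vertex 2.119 -1.39 -2.91
endloop
endfacet
facet normal 0.763 -0.637 0.106
outer loop
vertex 2.706 -0.697 -2.97
vertex 2.055 -1.193 -1.263
vertex 2.119 -1.39 -2.91
endloop
endfacet
facet normal -0.645 -0.761 0.066
outer loop
vertex 2.119 -1.39 -2.91
vertex 0.414 0.177 -1.49
vertex 0.478 -0.02 -3.137
endloop
endfacet
facet normal 0.038 -0.118 -0.992
outer loop
vertex 0.478 -0.02 -3.137
vertex 2.706 -0.697 -2.97
vertex 2.119 -1.39 -2.91
endloop
endfacet
facet normal -0.038 0.118 0.992
outer loop
vertex 2.055 -1.193 -1.263
vertex 1.001 0.87 -1.55
vertex 0.414 0.177 -1.49
endloop
endfacet
facet normal 0.763 -0.637 0.106
outer loop
vertex 2.642 -0.5 -1.323
vertex 2.055 -1.193 -1.263
vertex 2.706 -0.697 -2.97
endloop
endfacet
facet normal -0.038 0.118 0.992
outer loop
vertex 2.642 -0.5 -1.323
vertex 1.001 0.87 -1.55
vertex 2.055 -1.193 -1.263
endloop
endfacet
facet normal -0.763 0.637 -0.106
outer loop
vertex 0.414 0.177 -1.49
vertex 1.001 0.87 -1.55
vertex 0.478 -0.02 -3.137
endloop
endfacet
facet normal 0.038 -0.118 -0.992
outer loop
vertex 1.065 0.673 -3.197
vertex 2.706 -0.697 -2.97
vertex 0.478 -0.02 -3.137
endloop
endfacet
facet normal -0.763 0.637 -0.106
outer loop
vertex 0.478 -0.02 -3.137
vertex 1.001 0.87 -1.55
vertex 1.065 0.673 -3.197
endloop
endfacet
facet normal 0.645 0.761 -0.066
outer loop
vertex 1.065 0.673 -3.197
vertex 2.642 -0.5 -1.323
vertex 2.706 -0.697 -2.97
endloop
endfacet
facet normal 0.645 0.761 -0.066
outer loop
vertex 1.001 0.87 -1.55
vertex 2.642 -0.5 -1.323
vertex 1.065 0.673 -3.197
endloop
endfacet
facet normal -0.855 0.426 -0.297
outer loop
vertex -4.855 0.888 -1.838
vertex -4.434 2.47 -0.779
vertex -4.109 1.52 -3.079
endloop
endfacet
facet normal -0.216 -0.812 -0.543
outer loop
vertex -3.366 1.15 -2.821
vertex -4.855 0.888 -1.838
vertex -4.109 1.52 -3.079
endloop
endfacet
facet normal -0.855 0.425 -0.296
outer loop
vertex -4.109 1.52 -3.079
vertex -4.434 2.47 -0.779
vertex -3.689 3.103 -2.02
endloop
endfacet
facet normal 0.472 0.400 -0.785
outer loop
vertex -3.689 3.103 -2.02
vertex -3.366 1.15 -2.821
vertex -4.109 1.52 -3.079
endloop
endfacet
facet normal -0.472 -0.400 0.786
outer loop
vertex -4.855 0.888 -1.838
vertex -3.691 2.1 -0.521
vertex -4.434 2.47 -0.779
endloop
endfacet
facet normal -0.216 -0.811 -0.543
outer loop
vertex -4.111 0.517 -1.58
vertex -4.855 0.888 -1.838
vertex -3.366 1.15 -2.821
endloop
endfacet
facet normal -0.472 -0.400 0.786
outer loop
vertex -4.111 0.517 -1.58
vertex -3.691 2.1 -0.521
vertex -4.855 0.888 -1.838
endloop
endfacet
facet normal 0.215 0.811 0.543
outer loop
vertex -4.434 2.47 -0.779
vertex -3.691 2.1 -0.521
vertex -3.689 3.103 -2.02
endloop
endfacet
facet normal 0.472 0.400 -0.786
outer loop
vertex -2.945 2.732 -1.762
vertex -3.366 1.15 -2.821
vertex -3.689 3.103 -2.02
endloop
endfacet
facet normal 0.216 0.811 0.543
outer loop
vertex -3.689 3.103 -2.02
vertex -3.691 2.1 -0.521
vertex -2.945 2.732 -1.762
endloop
endfacet
facet normal 0.855 -0.426 0.296
outer loop
vertex -2.945 2.732 -1.762
vertex -4.111 0.517 -1.58
vertex -3.366 1.15 -2.821
endloop
endfacet
facet normal 0.855 -0.426 0.297
outer loop
vertex -3.691 2.1 -0.521
vertex -4.111 0.517 -1.58
vertex -2.945 2.732 -1.762
endloop
endfacet

endsolid


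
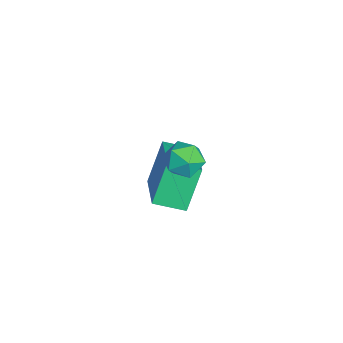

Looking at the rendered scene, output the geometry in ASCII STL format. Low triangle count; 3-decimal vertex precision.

solid 
facet normal -0.389 0.317 0.865
outer loop
vertex 1.66 -3.542 0.973
vertex 1.788 -2.48 0.641
vertex -0.25 -3.577 0.126
endloop
endfacet
facet normal -0.114 -0.948 0.296
outer loop
vertex 0.392 -4.1 -1.301
vertex 1.66 -3.542 0.973
vertex -0.25 -3.577 0.126
endloop
endfacet
facet normal -0.389 0.317 0.865
outer loop
vertex -0.25 -3.577 0.126
vertex 1.788 -2.48 0.641
vertex -0.123 -2.515 -0.206
endloop
endfacet
facet normal -0.914 -0.017 -0.405
outer loop
vertex -0.123 -2.515 -0.206
vertex 0.392 -4.1 -1.301
vertex -0.25 -3.577 0.126
endloop
endfacet
facet normal 0.914 0.016 0.405
outer loop
vertex 1.66 -3.542 0.973
vertex 2.43 -3.003 -0.786
vertex 1.788 -2.48 0.641
endloop
endfacet
facet normal -0.114 -0.948 0.296
outer loop
vertex 2.303 -4.065 -0.454
vertex 1.66 -3.542 0.973
vertex 0.392 -4.1 -1.301
endloop
endfacet
facet normal 0.914 0.017 0.405
outer loop
vertex 2.303 -4.065 -0.454
vertex 2.43 -3.003 -0.786
vertex 1.66 -3.542 0.973
endloop
endfacet
facet normal 0.114 0.948 -0.296
outer loop
vertex 1.788 -2.48 0.641
vertex 2.43 -3.003 -0.786
vertex -0.123 -2.515 -0.206
endloop
endfacet
facet normal -0.914 -0.017 -0.406
outer loop
vertex 0.52 -3.038 -1.633
vertex 0.392 -4.1 -1.301
vertex -0.123 -2.515 -0.206
endloop
endfacet
facet normal 0.114 0.948 -0.296
outer loop
vertex -0.123 -2.515 -0.206
vertex 2.43 -3.003 -0.786
vertex 0.52 -3.038 -1.633
endloop
endfacet
facet normal 0.389 -0.317 -0.865
outer loop
vertex 0.52 -3.038 -1.633
vertex 2.303 -4.065 -0.454
vertex 0.392 -4.1 -1.301
endloop
endfacet
facet normal 0.389 -0.317 -0.865
outer loop
vertex 2.43 -3.003 -0.786
vertex 2.303 -4.065 -0.454
vertex 0.52 -3.038 -1.633
endloop
endfacet
facet normal -0.688 0.467 -0.555
outer loop
vertex 3.344 -2.798 2.368
vertex 2.863 -3.275 2.563
vertex 2.953 -2.69 2.944
endloop
endfacet
facet normal -0.202 0.929 -0.311
outer loop
vertex 3.344 -2.798 2.368
vertex 2.953 -2.69 2.944
vertex 3.641 -2.538 2.951
endloop
endfacet
facet normal 0.440 0.715 -0.543
outer loop
vertex 3.344 -2.798 2.368
vertex 3.641 -2.538 2.951
vertex 3.976 -3.03 2.574
endloop
endfacet
facet normal 0.348 0.122 -0.930
outer loop
vertex 3.344 -2.798 2.368
vertex 3.976 -3.03 2.574
vertex 3.495 -3.486 2.334
endloop
endfacet
facet normal -0.349 -0.030 -0.936
outer loop
vertex 3.344 -2.798 2.368
vertex 3.495 -3.486 2.334
vertex 2.863 -3.275 2.563
endloop
endfacet
facet normal -0.201 0.894 0.401
outer loop
vertex 3.641 -2.538 2.951
vertex 2.953 -2.69 2.944
vertex 3.345 -2.854 3.506
endloop
endfacet
facet normal -0.989 0.147 0.009
outer loop
vertex 2.953 -2.69 2.944
vertex 2.863 -3.275 2.563
vertex 2.864 -3.31 3.266
endloop
endfacet
facet normal -0.441 -0.658 -0.610
outer loop
vertex 2.863 -3.275 2.563
vertex 3.495 -3.486 2.334
vertex 3.199 -3.802 2.889
endloop
endfacet
facet normal 0.688 -0.410 -0.599
outer loop
vertex 3.495 -3.486 2.334
vertex 3.976 -3.03 2.574
vertex 3.887 -3.65 2.896
endloop
endfacet
facet normal 0.836 0.549 0.026
outer loop
vertex 3.976 -3.03 2.574
vertex 3.641 -2.538 2.951
vertex 3.977 -3.065 3.277
endloop
endfacet
facet normal -0.348 -0.122 0.930
outer loop
vertex 3.496 -3.542 3.472
vertex 3.345 -2.854 3.506
vertex 2.864 -3.31 3.266
endloop
endfacet
facet normal -0.440 -0.715 0.543
outer loop
vertex 3.496 -3.542 3.472
vertex 2.864 -3.31 3.266
vertex 3.199 -3.802 2.889
endloop
endfacet
facet normal 0.202 -0.929 0.311
outer loop
vertex 3.496 -3.542 3.472
vertex 3.199 -3.802 2.889
vertex 3.887 -3.65 2.896
endloop
endfacet
facet normal 0.688 -0.467 0.555
outer loop
vertex 3.496 -3.542 3.472
vertex 3.887 -3.65 2.896
vertex 3.977 -3.065 3.277
endloop
endfacet
facet normal 0.349 0.030 0.936
outer loop
vertex 3.496 -3.542 3.472
vertex 3.977 -3.065 3.277
vertex 3.345 -2.854 3.506
endloop
endfacet
facet normal -0.688 0.410 0.599
outer loop
vertex 2.864 -3.31 3.266
vertex 3.345 -2.854 3.506
vertex 2.953 -2.69 2.944
endloop
endfacet
facet normal -0.836 -0.549 -0.026
outer loop
vertex 3.199 -3.802 2.889
vertex 2.864 -3.31 3.266
vertex 2.863 -3.275 2.563
endloop
endfacet
facet normal 0.201 -0.894 -0.401
outer loop
vertex 3.887 -3.65 2.896
vertex 3.199 -3.802 2.889
vertex 3.495 -3.486 2.334
endloop
endfacet
facet normal 0.989 -0.147 -0.009
outer loop
vertex 3.977 -3.065 3.277
vertex 3.887 -3.65 2.896
vertex 3.976 -3.03 2.574
endloop
endfacet
facet normal 0.441 0.658 0.610
outer loop
vertex 3.345 -2.854 3.506
vertex 3.977 -3.065 3.277
vertex 3.641 -2.538 2.951
endloop
endfacet

endsolid


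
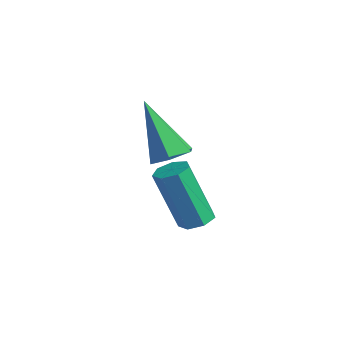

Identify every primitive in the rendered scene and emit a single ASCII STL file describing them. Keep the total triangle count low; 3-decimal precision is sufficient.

solid 
facet normal 0.541 0.044 -0.840
outer loop
vertex -2.599 -0.06 2.939
vertex -3.072 0.356 2.656
vertex -2.544 0.625 3.01
endloop
endfacet
facet normal 0.652 -0.130 0.747
outer loop
vertex -2.599 -0.06 2.939
vertex -2.544 0.625 3.01
vertex -4.188 0.264 4.384
endloop
endfacet
facet normal 0.541 0.044 -0.840
outer loop
vertex -2.544 0.625 3.01
vertex -3.072 0.356 2.656
vertex -3.017 1.04 2.727
endloop
endfacet
facet normal 0.316 0.754 0.576
outer loop
vertex -2.544 0.625 3.01
vertex -3.017 1.04 2.727
vertex -4.188 0.264 4.384
endloop
endfacet
facet normal 0.543 0.043 -0.839
outer loop
vertex -3.017 1.04 2.727
vertex -3.072 0.356 2.656
vertex -3.544 0.771 2.372
endloop
endfacet
facet normal -0.487 0.871 0.063
outer loop
vertex -3.017 1.04 2.727
vertex -3.544 0.771 2.372
vertex -4.188 0.264 4.384
endloop
endfacet
facet normal 0.543 0.043 -0.839
outer loop
vertex -3.544 0.771 2.372
vertex -3.072 0.356 2.656
vertex -3.599 0.087 2.301
endloop
endfacet
facet normal -0.954 0.106 -0.279
outer loop
vertex -3.544 0.771 2.372
vertex -3.599 0.087 2.301
vertex -4.188 0.264 4.384
endloop
endfacet
facet normal 0.542 0.046 -0.839
outer loop
vertex -3.599 0.087 2.301
vertex -3.072 0.356 2.656
vertex -3.126 -0.328 2.584
endloop
endfacet
facet normal -0.618 -0.779 -0.109
outer loop
vertex -3.599 0.087 2.301
vertex -3.126 -0.328 2.584
vertex -4.188 0.264 4.384
endloop
endfacet
facet normal 0.542 0.046 -0.839
outer loop
vertex -3.126 -0.328 2.584
vertex -3.072 0.356 2.656
vertex -2.599 -0.06 2.939
endloop
endfacet
facet normal 0.184 -0.896 0.403
outer loop
vertex -3.126 -0.328 2.584
vertex -2.599 -0.06 2.939
vertex -4.188 0.264 4.384
endloop
endfacet
facet normal 0.322 0.195 -0.926
outer loop
vertex -2.269 1.285 0.14
vertex -2.696 0.973 -0.074
vertex -2.688 1.53 0.046
endloop
endfacet
facet normal 0.422 0.846 0.325
outer loop
vertex -2.269 1.285 0.14
vertex -2.688 1.53 0.046
vertex -2.937 0.879 2.067
endloop
endfacet
facet normal 0.423 0.846 0.325
outer loop
vertex -2.937 0.879 2.067
vertex -2.688 1.53 0.046
vertex -3.356 1.124 1.974
endloop
endfacet
facet normal -0.320 -0.195 0.927
outer loop
vertex -2.937 0.879 2.067
vertex -3.356 1.124 1.974
vertex -3.364 0.567 1.854
endloop
endfacet
facet normal 0.321 0.195 -0.927
outer loop
vertex -2.688 1.53 0.046
vertex -2.696 0.973 -0.074
vertex -3.113 1.356 -0.138
endloop
endfacet
facet normal -0.399 0.916 0.055
outer loop
vertex -2.688 1.53 0.046
vertex -3.113 1.356 -0.138
vertex -3.356 1.124 1.974
endloop
endfacet
facet normal -0.399 0.916 0.055
outer loop
vertex -3.356 1.124 1.974
vertex -3.113 1.356 -0.138
vertex -3.781 0.95 1.79
endloop
endfacet
facet normal -0.321 -0.195 0.927
outer loop
vertex -3.356 1.124 1.974
vertex -3.781 0.95 1.79
vertex -3.364 0.567 1.854
endloop
endfacet
facet normal 0.320 0.194 -0.927
outer loop
vertex -3.113 1.356 -0.138
vertex -2.696 0.973 -0.074
vertex -3.224 0.893 -0.273
endloop
endfacet
facet normal -0.920 0.295 -0.257
outer loop
vertex -3.113 1.356 -0.138
vertex -3.224 0.893 -0.273
vertex -3.781 0.95 1.79
endloop
endfacet
facet normal -0.920 0.297 -0.257
outer loop
vertex -3.781 0.95 1.79
vertex -3.224 0.893 -0.273
vertex -3.892 0.488 1.654
endloop
endfacet
facet normal -0.322 -0.195 0.926
outer loop
vertex -3.781 0.95 1.79
vertex -3.892 0.488 1.654
vertex -3.364 0.567 1.854
endloop
endfacet
facet normal 0.320 0.196 -0.927
outer loop
vertex -3.224 0.893 -0.273
vertex -2.696 0.973 -0.074
vertex -2.937 0.491 -0.259
endloop
endfacet
facet normal -0.748 -0.547 -0.374
outer loop
vertex -3.224 0.893 -0.273
vertex -2.937 0.491 -0.259
vertex -3.892 0.488 1.654
endloop
endfacet
facet normal -0.749 -0.547 -0.375
outer loop
vertex -3.892 0.488 1.654
vertex -2.937 0.491 -0.259
vertex -3.605 0.085 1.669
endloop
endfacet
facet normal -0.322 -0.195 0.927
outer loop
vertex -3.892 0.488 1.654
vertex -3.605 0.085 1.669
vertex -3.364 0.567 1.854
endloop
endfacet
facet normal 0.322 0.195 -0.927
outer loop
vertex -2.937 0.491 -0.259
vertex -2.696 0.973 -0.074
vertex -2.469 0.451 -0.105
endloop
endfacet
facet normal -0.014 -0.977 -0.211
outer loop
vertex -2.937 0.491 -0.259
vertex -2.469 0.451 -0.105
vertex -3.605 0.085 1.669
endloop
endfacet
facet normal -0.014 -0.977 -0.211
outer loop
vertex -3.605 0.085 1.669
vertex -2.469 0.451 -0.105
vertex -3.137 0.045 1.823
endloop
endfacet
facet normal -0.322 -0.195 0.927
outer loop
vertex -3.605 0.085 1.669
vertex -3.137 0.045 1.823
vertex -3.364 0.567 1.854
endloop
endfacet
facet normal 0.322 0.195 -0.926
outer loop
vertex -2.469 0.451 -0.105
vertex -2.696 0.973 -0.074
vertex -2.171 0.804 0.073
endloop
endfacet
facet normal 0.731 -0.673 0.111
outer loop
vertex -2.469 0.451 -0.105
vertex -2.171 0.804 0.073
vertex -3.137 0.045 1.823
endloop
endfacet
facet normal 0.733 -0.671 0.113
outer loop
vertex -3.137 0.045 1.823
vertex -2.171 0.804 0.073
vertex -2.84 0.399 2.0
endloop
endfacet
facet normal -0.321 -0.194 0.927
outer loop
vertex -3.137 0.045 1.823
vertex -2.84 0.399 2.0
vertex -3.364 0.567 1.854
endloop
endfacet
facet normal 0.322 0.195 -0.926
outer loop
vertex -2.171 0.804 0.073
vertex -2.696 0.973 -0.074
vertex -2.269 1.285 0.14
endloop
endfacet
facet normal 0.926 0.140 0.351
outer loop
vertex -2.171 0.804 0.073
vertex -2.269 1.285 0.14
vertex -2.84 0.399 2.0
endloop
endfacet
facet normal 0.926 0.138 0.350
outer loop
vertex -2.84 0.399 2.0
vertex -2.269 1.285 0.14
vertex -2.937 0.879 2.067
endloop
endfacet
facet normal -0.321 -0.194 0.927
outer loop
vertex -2.84 0.399 2.0
vertex -2.937 0.879 2.067
vertex -3.364 0.567 1.854
endloop
endfacet

endsolid


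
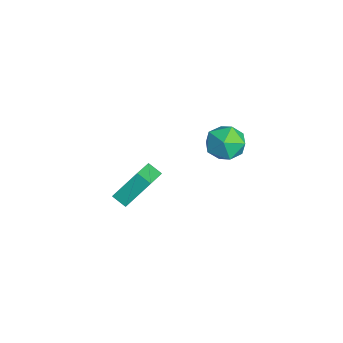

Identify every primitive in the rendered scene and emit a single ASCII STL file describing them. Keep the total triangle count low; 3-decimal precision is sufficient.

solid 
facet normal -0.798 0.449 -0.402
outer loop
vertex -1.111 -0.558 -2.221
vertex -0.539 0.038 -2.692
vertex -1.049 -1.902 -3.846
endloop
endfacet
facet normal -0.602 -0.627 0.495
outer loop
vertex 0.579 -2.818 -3.028
vertex -1.111 -0.558 -2.221
vertex -1.049 -1.902 -3.846
endloop
endfacet
facet normal -0.799 0.449 -0.401
outer loop
vertex -1.049 -1.902 -3.846
vertex -0.539 0.038 -2.692
vertex -0.478 -1.307 -4.317
endloop
endfacet
facet normal 0.029 -0.637 -0.770
outer loop
vertex -0.478 -1.307 -4.317
vertex 0.579 -2.818 -3.028
vertex -1.049 -1.902 -3.846
endloop
endfacet
facet normal -0.029 0.637 0.771
outer loop
vertex -1.111 -0.558 -2.221
vertex 1.089 -0.878 -1.874
vertex -0.539 0.038 -2.692
endloop
endfacet
facet normal -0.601 -0.627 0.496
outer loop
vertex 0.518 -1.473 -1.403
vertex -1.111 -0.558 -2.221
vertex 0.579 -2.818 -3.028
endloop
endfacet
facet normal -0.029 0.637 0.770
outer loop
vertex 0.518 -1.473 -1.403
vertex 1.089 -0.878 -1.874
vertex -1.111 -0.558 -2.221
endloop
endfacet
facet normal 0.602 0.626 -0.496
outer loop
vertex -0.539 0.038 -2.692
vertex 1.089 -0.878 -1.874
vertex -0.478 -1.307 -4.317
endloop
endfacet
facet normal 0.029 -0.637 -0.770
outer loop
vertex 1.151 -2.222 -3.499
vertex 0.579 -2.818 -3.028
vertex -0.478 -1.307 -4.317
endloop
endfacet
facet normal 0.601 0.627 -0.496
outer loop
vertex -0.478 -1.307 -4.317
vertex 1.089 -0.878 -1.874
vertex 1.151 -2.222 -3.499
endloop
endfacet
facet normal 0.798 -0.449 0.401
outer loop
vertex 1.151 -2.222 -3.499
vertex 0.518 -1.473 -1.403
vertex 0.579 -2.818 -3.028
endloop
endfacet
facet normal 0.799 -0.449 0.401
outer loop
vertex 1.089 -0.878 -1.874
vertex 0.518 -1.473 -1.403
vertex 1.151 -2.222 -3.499
endloop
endfacet
facet normal -0.567 -0.153 0.809
outer loop
vertex 2.55 2.43 3.504
vertex 3.328 1.622 3.896
vertex 3.453 2.764 4.2
endloop
endfacet
facet normal -0.634 0.517 0.575
outer loop
vertex 2.55 2.43 3.504
vertex 3.453 2.764 4.2
vertex 3.147 3.429 3.264
endloop
endfacet
facet normal -0.865 0.492 -0.101
outer loop
vertex 2.55 2.43 3.504
vertex 3.147 3.429 3.264
vertex 2.834 2.698 2.381
endloop
endfacet
facet normal -0.939 -0.193 -0.284
outer loop
vertex 2.55 2.43 3.504
vertex 2.834 2.698 2.381
vertex 2.945 1.582 2.772
endloop
endfacet
facet normal -0.756 -0.593 0.279
outer loop
vertex 2.55 2.43 3.504
vertex 2.945 1.582 2.772
vertex 3.328 1.622 3.896
endloop
endfacet
facet normal 0.013 0.817 0.576
outer loop
vertex 3.147 3.429 3.264
vertex 3.453 2.764 4.2
vertex 4.295 3.238 3.508
endloop
endfacet
facet normal 0.122 -0.268 0.956
outer loop
vertex 3.453 2.764 4.2
vertex 3.328 1.622 3.896
vertex 4.406 2.122 3.899
endloop
endfacet
facet normal -0.183 -0.978 0.097
outer loop
vertex 3.328 1.622 3.896
vertex 2.945 1.582 2.772
vertex 4.093 1.391 3.016
endloop
endfacet
facet normal -0.480 -0.332 -0.812
outer loop
vertex 2.945 1.582 2.772
vertex 2.834 2.698 2.381
vertex 3.787 2.056 2.08
endloop
endfacet
facet normal -0.359 0.777 -0.516
outer loop
vertex 2.834 2.698 2.381
vertex 3.147 3.429 3.264
vertex 3.912 3.198 2.384
endloop
endfacet
facet normal 0.939 0.193 0.284
outer loop
vertex 4.69 2.39 2.776
vertex 4.295 3.238 3.508
vertex 4.406 2.122 3.899
endloop
endfacet
facet normal 0.865 -0.492 0.101
outer loop
vertex 4.69 2.39 2.776
vertex 4.406 2.122 3.899
vertex 4.093 1.391 3.016
endloop
endfacet
facet normal 0.634 -0.517 -0.575
outer loop
vertex 4.69 2.39 2.776
vertex 4.093 1.391 3.016
vertex 3.787 2.056 2.08
endloop
endfacet
facet normal 0.567 0.153 -0.809
outer loop
vertex 4.69 2.39 2.776
vertex 3.787 2.056 2.08
vertex 3.912 3.198 2.384
endloop
endfacet
facet normal 0.756 0.593 -0.279
outer loop
vertex 4.69 2.39 2.776
vertex 3.912 3.198 2.384
vertex 4.295 3.238 3.508
endloop
endfacet
facet normal 0.480 0.332 0.812
outer loop
vertex 4.406 2.122 3.899
vertex 4.295 3.238 3.508
vertex 3.453 2.764 4.2
endloop
endfacet
facet normal 0.359 -0.777 0.516
outer loop
vertex 4.093 1.391 3.016
vertex 4.406 2.122 3.899
vertex 3.328 1.622 3.896
endloop
endfacet
facet normal -0.013 -0.817 -0.576
outer loop
vertex 3.787 2.056 2.08
vertex 4.093 1.391 3.016
vertex 2.945 1.582 2.772
endloop
endfacet
facet normal -0.122 0.268 -0.956
outer loop
vertex 3.912 3.198 2.384
vertex 3.787 2.056 2.08
vertex 2.834 2.698 2.381
endloop
endfacet
facet normal 0.183 0.978 -0.097
outer loop
vertex 4.295 3.238 3.508
vertex 3.912 3.198 2.384
vertex 3.147 3.429 3.264
endloop
endfacet

endsolid


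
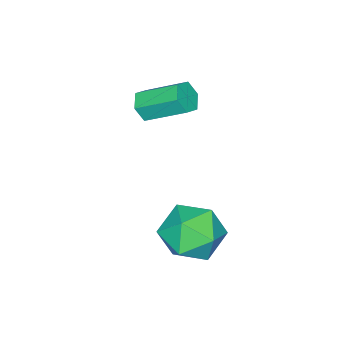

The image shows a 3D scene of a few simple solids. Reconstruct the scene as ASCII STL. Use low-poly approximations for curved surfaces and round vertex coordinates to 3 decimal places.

solid 
facet normal -0.610 -0.774 0.170
outer loop
vertex -0.589 2.926 -1.83
vertex 0.245 2.158 -2.335
vertex 0.279 2.398 -1.118
endloop
endfacet
facet normal -0.703 -0.264 0.661
outer loop
vertex -0.589 2.926 -1.83
vertex 0.279 2.398 -1.118
vertex -0.016 3.592 -0.954
endloop
endfacet
facet normal -0.885 0.337 0.323
outer loop
vertex -0.589 2.926 -1.83
vertex -0.016 3.592 -0.954
vertex -0.233 4.09 -2.069
endloop
endfacet
facet normal -0.904 0.199 -0.377
outer loop
vertex -0.589 2.926 -1.83
vertex -0.233 4.09 -2.069
vertex -0.072 3.204 -2.923
endloop
endfacet
facet normal -0.735 -0.488 -0.472
outer loop
vertex -0.589 2.926 -1.83
vertex -0.072 3.204 -2.923
vertex 0.245 2.158 -2.335
endloop
endfacet
facet normal -0.077 -0.154 0.985
outer loop
vertex -0.016 3.592 -0.954
vertex 0.279 2.398 -1.118
vertex 1.172 3.236 -0.917
endloop
endfacet
facet normal 0.074 -0.979 0.191
outer loop
vertex 0.279 2.398 -1.118
vertex 0.245 2.158 -2.335
vertex 1.333 2.35 -1.771
endloop
endfacet
facet normal -0.128 -0.515 -0.847
outer loop
vertex 0.245 2.158 -2.335
vertex -0.072 3.204 -2.923
vertex 1.116 2.848 -2.886
endloop
endfacet
facet normal -0.403 0.596 -0.694
outer loop
vertex -0.072 3.204 -2.923
vertex -0.233 4.09 -2.069
vertex 0.821 4.042 -2.722
endloop
endfacet
facet normal -0.371 0.819 0.438
outer loop
vertex -0.233 4.09 -2.069
vertex -0.016 3.592 -0.954
vertex 0.855 4.282 -1.505
endloop
endfacet
facet normal 0.904 -0.199 0.377
outer loop
vertex 1.689 3.514 -2.01
vertex 1.172 3.236 -0.917
vertex 1.333 2.35 -1.771
endloop
endfacet
facet normal 0.885 -0.337 -0.323
outer loop
vertex 1.689 3.514 -2.01
vertex 1.333 2.35 -1.771
vertex 1.116 2.848 -2.886
endloop
endfacet
facet normal 0.703 0.264 -0.661
outer loop
vertex 1.689 3.514 -2.01
vertex 1.116 2.848 -2.886
vertex 0.821 4.042 -2.722
endloop
endfacet
facet normal 0.610 0.774 -0.170
outer loop
vertex 1.689 3.514 -2.01
vertex 0.821 4.042 -2.722
vertex 0.855 4.282 -1.505
endloop
endfacet
facet normal 0.735 0.488 0.472
outer loop
vertex 1.689 3.514 -2.01
vertex 0.855 4.282 -1.505
vertex 1.172 3.236 -0.917
endloop
endfacet
facet normal 0.403 -0.596 0.694
outer loop
vertex 1.333 2.35 -1.771
vertex 1.172 3.236 -0.917
vertex 0.279 2.398 -1.118
endloop
endfacet
facet normal 0.371 -0.819 -0.438
outer loop
vertex 1.116 2.848 -2.886
vertex 1.333 2.35 -1.771
vertex 0.245 2.158 -2.335
endloop
endfacet
facet normal 0.077 0.154 -0.985
outer loop
vertex 0.821 4.042 -2.722
vertex 1.116 2.848 -2.886
vertex -0.072 3.204 -2.923
endloop
endfacet
facet normal -0.074 0.979 -0.191
outer loop
vertex 0.855 4.282 -1.505
vertex 0.821 4.042 -2.722
vertex -0.233 4.09 -2.069
endloop
endfacet
facet normal 0.128 0.515 0.847
outer loop
vertex 1.172 3.236 -0.917
vertex 0.855 4.282 -1.505
vertex -0.016 3.592 -0.954
endloop
endfacet
facet normal 0.241 -0.828 -0.507
outer loop
vertex -2.024 -0.644 0.054
vertex -2.525 -0.981 0.366
vertex -2.646 -0.657 -0.22
endloop
endfacet
facet normal 0.324 0.561 -0.762
outer loop
vertex -2.024 -0.644 0.054
vertex -2.646 -0.657 -0.22
vertex -2.453 0.837 0.962
endloop
endfacet
facet normal 0.325 0.561 -0.762
outer loop
vertex -2.453 0.837 0.962
vertex -2.646 -0.657 -0.22
vertex -3.075 0.825 0.688
endloop
endfacet
facet normal -0.239 0.828 0.507
outer loop
vertex -2.453 0.837 0.962
vertex -3.075 0.825 0.688
vertex -2.955 0.501 1.274
endloop
endfacet
facet normal 0.240 -0.828 -0.507
outer loop
vertex -2.646 -0.657 -0.22
vertex -2.525 -0.981 0.366
vertex -3.148 -0.994 0.093
endloop
endfacet
facet normal -0.632 0.264 -0.729
outer loop
vertex -2.646 -0.657 -0.22
vertex -3.148 -0.994 0.093
vertex -3.075 0.825 0.688
endloop
endfacet
facet normal -0.632 0.264 -0.729
outer loop
vertex -3.075 0.825 0.688
vertex -3.148 -0.994 0.093
vertex -3.577 0.488 1.001
endloop
endfacet
facet normal -0.240 0.828 0.507
outer loop
vertex -3.075 0.825 0.688
vertex -3.577 0.488 1.001
vertex -2.955 0.501 1.274
endloop
endfacet
facet normal 0.239 -0.828 -0.507
outer loop
vertex -3.148 -0.994 0.093
vertex -2.525 -0.981 0.366
vertex -3.027 -1.317 0.678
endloop
endfacet
facet normal -0.954 -0.297 0.034
outer loop
vertex -3.148 -0.994 0.093
vertex -3.027 -1.317 0.678
vertex -3.577 0.488 1.001
endloop
endfacet
facet normal -0.954 -0.297 0.033
outer loop
vertex -3.577 0.488 1.001
vertex -3.027 -1.317 0.678
vertex -3.456 0.164 1.586
endloop
endfacet
facet normal -0.240 0.827 0.508
outer loop
vertex -3.577 0.488 1.001
vertex -3.456 0.164 1.586
vertex -2.955 0.501 1.274
endloop
endfacet
facet normal 0.239 -0.828 -0.507
outer loop
vertex -3.027 -1.317 0.678
vertex -2.525 -0.981 0.366
vertex -2.405 -1.305 0.952
endloop
endfacet
facet normal -0.325 -0.561 0.762
outer loop
vertex -3.027 -1.317 0.678
vertex -2.405 -1.305 0.952
vertex -3.456 0.164 1.586
endloop
endfacet
facet normal -0.324 -0.561 0.762
outer loop
vertex -3.456 0.164 1.586
vertex -2.405 -1.305 0.952
vertex -2.834 0.177 1.86
endloop
endfacet
facet normal -0.241 0.828 0.507
outer loop
vertex -3.456 0.164 1.586
vertex -2.834 0.177 1.86
vertex -2.955 0.501 1.274
endloop
endfacet
facet normal 0.240 -0.828 -0.507
outer loop
vertex -2.405 -1.305 0.952
vertex -2.525 -0.981 0.366
vertex -1.903 -0.968 0.639
endloop
endfacet
facet normal 0.632 -0.264 0.729
outer loop
vertex -2.405 -1.305 0.952
vertex -1.903 -0.968 0.639
vertex -2.834 0.177 1.86
endloop
endfacet
facet normal 0.632 -0.264 0.729
outer loop
vertex -2.834 0.177 1.86
vertex -1.903 -0.968 0.639
vertex -2.332 0.514 1.547
endloop
endfacet
facet normal -0.240 0.828 0.507
outer loop
vertex -2.834 0.177 1.86
vertex -2.332 0.514 1.547
vertex -2.955 0.501 1.274
endloop
endfacet
facet normal 0.240 -0.827 -0.508
outer loop
vertex -1.903 -0.968 0.639
vertex -2.525 -0.981 0.366
vertex -2.024 -0.644 0.054
endloop
endfacet
facet normal 0.954 0.297 -0.033
outer loop
vertex -1.903 -0.968 0.639
vertex -2.024 -0.644 0.054
vertex -2.332 0.514 1.547
endloop
endfacet
facet normal 0.954 0.297 -0.033
outer loop
vertex -2.332 0.514 1.547
vertex -2.024 -0.644 0.054
vertex -2.453 0.837 0.962
endloop
endfacet
facet normal -0.239 0.828 0.507
outer loop
vertex -2.332 0.514 1.547
vertex -2.453 0.837 0.962
vertex -2.955 0.501 1.274
endloop
endfacet

endsolid
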